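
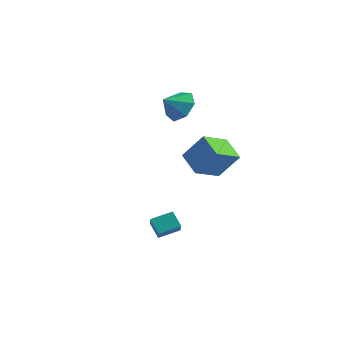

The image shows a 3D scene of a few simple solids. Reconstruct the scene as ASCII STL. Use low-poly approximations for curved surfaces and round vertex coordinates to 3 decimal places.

solid 
facet normal 0.262 0.784 -0.562
outer loop
vertex -0.338 -1.004 3.0
vertex -1.166 -0.511 3.301
vertex -0.249 -0.516 3.722
endloop
endfacet
facet normal 0.597 -0.697 0.398
outer loop
vertex -0.338 -1.004 3.0
vertex -0.249 -0.516 3.722
vertex -1.474 -1.429 3.959
endloop
endfacet
facet normal 0.262 0.785 -0.561
outer loop
vertex -0.249 -0.516 3.722
vertex -1.166 -0.511 3.301
vertex -0.85 -0.025 4.128
endloop
endfacet
facet normal 0.375 -0.273 0.886
outer loop
vertex -0.249 -0.516 3.722
vertex -0.85 -0.025 4.128
vertex -1.474 -1.429 3.959
endloop
endfacet
facet normal 0.263 0.785 -0.562
outer loop
vertex -0.85 -0.025 4.128
vertex -1.166 -0.511 3.301
vertex -1.69 0.101 3.911
endloop
endfacet
facet normal -0.251 -0.005 0.968
outer loop
vertex -0.85 -0.025 4.128
vertex -1.69 0.101 3.911
vertex -1.474 -1.429 3.959
endloop
endfacet
facet normal 0.261 0.784 -0.562
outer loop
vertex -1.69 0.101 3.911
vertex -1.166 -0.511 3.301
vertex -2.136 -0.235 3.235
endloop
endfacet
facet normal -0.808 -0.096 0.581
outer loop
vertex -1.69 0.101 3.911
vertex -2.136 -0.235 3.235
vertex -1.474 -1.429 3.959
endloop
endfacet
facet normal 0.262 0.785 -0.562
outer loop
vertex -2.136 -0.235 3.235
vertex -1.166 -0.511 3.301
vertex -1.852 -0.778 2.609
endloop
endfacet
facet normal -0.878 -0.478 0.016
outer loop
vertex -2.136 -0.235 3.235
vertex -1.852 -0.778 2.609
vertex -1.474 -1.429 3.959
endloop
endfacet
facet normal 0.262 0.784 -0.563
outer loop
vertex -1.852 -0.778 2.609
vertex -1.166 -0.511 3.301
vertex -1.052 -1.121 2.504
endloop
endfacet
facet normal -0.409 -0.862 -0.301
outer loop
vertex -1.852 -0.778 2.609
vertex -1.052 -1.121 2.504
vertex -1.474 -1.429 3.959
endloop
endfacet
facet normal 0.262 0.784 -0.563
outer loop
vertex -1.052 -1.121 2.504
vertex -1.166 -0.511 3.301
vertex -0.338 -1.004 3.0
endloop
endfacet
facet normal 0.248 -0.960 -0.131
outer loop
vertex -1.052 -1.121 2.504
vertex -0.338 -1.004 3.0
vertex -1.474 -1.429 3.959
endloop
endfacet
facet normal -0.536 -0.271 -0.800
outer loop
vertex 1.089 -2.028 -0.045
vertex -0.137 -1.558 0.617
vertex 1.31 -0.53 -0.7
endloop
endfacet
facet normal 0.834 -0.320 -0.450
outer loop
vertex 2.237 -0.062 0.683
vertex 1.089 -2.028 -0.045
vertex 1.31 -0.53 -0.7
endloop
endfacet
facet normal -0.535 -0.271 -0.800
outer loop
vertex 1.31 -0.53 -0.7
vertex -0.137 -1.558 0.617
vertex 0.084 -0.06 -0.039
endloop
endfacet
facet normal 0.134 0.908 -0.397
outer loop
vertex 0.084 -0.06 -0.039
vertex 2.237 -0.062 0.683
vertex 1.31 -0.53 -0.7
endloop
endfacet
facet normal -0.134 -0.908 0.397
outer loop
vertex 1.089 -2.028 -0.045
vertex 0.79 -1.09 2.0
vertex -0.137 -1.558 0.617
endloop
endfacet
facet normal 0.834 -0.320 -0.450
outer loop
vertex 2.016 -1.56 1.339
vertex 1.089 -2.028 -0.045
vertex 2.237 -0.062 0.683
endloop
endfacet
facet normal -0.134 -0.908 0.397
outer loop
vertex 2.016 -1.56 1.339
vertex 0.79 -1.09 2.0
vertex 1.089 -2.028 -0.045
endloop
endfacet
facet normal -0.833 0.320 0.450
outer loop
vertex -0.137 -1.558 0.617
vertex 0.79 -1.09 2.0
vertex 0.084 -0.06 -0.039
endloop
endfacet
facet normal 0.134 0.908 -0.397
outer loop
vertex 1.011 0.408 1.345
vertex 2.237 -0.062 0.683
vertex 0.084 -0.06 -0.039
endloop
endfacet
facet normal -0.834 0.320 0.450
outer loop
vertex 0.084 -0.06 -0.039
vertex 0.79 -1.09 2.0
vertex 1.011 0.408 1.345
endloop
endfacet
facet normal 0.536 0.271 0.800
outer loop
vertex 1.011 0.408 1.345
vertex 2.016 -1.56 1.339
vertex 2.237 -0.062 0.683
endloop
endfacet
facet normal 0.535 0.271 0.800
outer loop
vertex 0.79 -1.09 2.0
vertex 2.016 -1.56 1.339
vertex 1.011 0.408 1.345
endloop
endfacet
facet normal -0.516 -0.797 -0.313
outer loop
vertex 1.261 -4.847 -3.014
vertex 0.626 -4.714 -2.306
vertex 0.461 -3.983 -3.894
endloop
endfacet
facet normal 0.661 -0.138 -0.737
outer loop
vertex 1.054 -3.066 -3.534
vertex 1.261 -4.847 -3.014
vertex 0.461 -3.983 -3.894
endloop
endfacet
facet normal -0.515 -0.798 -0.314
outer loop
vertex 0.461 -3.983 -3.894
vertex 0.626 -4.714 -2.306
vertex -0.174 -3.851 -3.187
endloop
endfacet
facet normal -0.545 0.587 -0.599
outer loop
vertex -0.174 -3.851 -3.187
vertex 1.054 -3.066 -3.534
vertex 0.461 -3.983 -3.894
endloop
endfacet
facet normal 0.545 -0.587 0.599
outer loop
vertex 1.261 -4.847 -3.014
vertex 1.219 -3.797 -1.946
vertex 0.626 -4.714 -2.306
endloop
endfacet
facet normal 0.662 -0.138 -0.737
outer loop
vertex 1.854 -3.929 -2.653
vertex 1.261 -4.847 -3.014
vertex 1.054 -3.066 -3.534
endloop
endfacet
facet normal 0.545 -0.587 0.599
outer loop
vertex 1.854 -3.929 -2.653
vertex 1.219 -3.797 -1.946
vertex 1.261 -4.847 -3.014
endloop
endfacet
facet normal -0.662 0.139 0.737
outer loop
vertex 0.626 -4.714 -2.306
vertex 1.219 -3.797 -1.946
vertex -0.174 -3.851 -3.187
endloop
endfacet
facet normal -0.545 0.587 -0.599
outer loop
vertex 0.419 -2.933 -2.826
vertex 1.054 -3.066 -3.534
vertex -0.174 -3.851 -3.187
endloop
endfacet
facet normal -0.662 0.138 0.737
outer loop
vertex -0.174 -3.851 -3.187
vertex 1.219 -3.797 -1.946
vertex 0.419 -2.933 -2.826
endloop
endfacet
facet normal 0.516 0.798 0.313
outer loop
vertex 0.419 -2.933 -2.826
vertex 1.854 -3.929 -2.653
vertex 1.054 -3.066 -3.534
endloop
endfacet
facet normal 0.515 0.797 0.314
outer loop
vertex 1.219 -3.797 -1.946
vertex 1.854 -3.929 -2.653
vertex 0.419 -2.933 -2.826
endloop
endfacet

endsolid


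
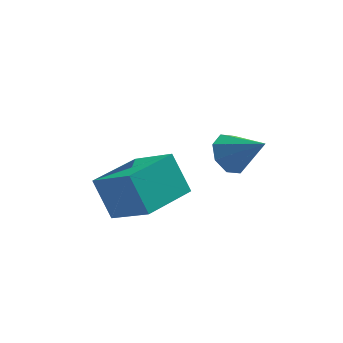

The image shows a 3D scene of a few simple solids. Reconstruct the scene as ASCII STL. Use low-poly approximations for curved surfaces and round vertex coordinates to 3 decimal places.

solid 
facet normal -0.661 0.431 -0.614
outer loop
vertex -0.411 -0.428 -0.337
vertex -0.906 -0.515 0.135
vertex -0.45 -0.018 -0.007
endloop
endfacet
facet normal 0.960 0.225 -0.167
outer loop
vertex -0.411 -0.428 -0.337
vertex -0.45 -0.018 -0.007
vertex -0.034 -1.085 0.945
endloop
endfacet
facet normal -0.661 0.431 -0.614
outer loop
vertex -0.45 -0.018 -0.007
vertex -0.906 -0.515 0.135
vertex -0.756 0.101 0.406
endloop
endfacet
facet normal 0.716 0.599 0.358
outer loop
vertex -0.45 -0.018 -0.007
vertex -0.756 0.101 0.406
vertex -0.034 -1.085 0.945
endloop
endfacet
facet normal -0.662 0.431 -0.613
outer loop
vertex -0.756 0.101 0.406
vertex -0.906 -0.515 0.135
vertex -1.15 -0.141 0.661
endloop
endfacet
facet normal 0.222 0.512 0.830
outer loop
vertex -0.756 0.101 0.406
vertex -1.15 -0.141 0.661
vertex -0.034 -1.085 0.945
endloop
endfacet
facet normal -0.660 0.433 -0.614
outer loop
vertex -1.15 -0.141 0.661
vertex -0.906 -0.515 0.135
vertex -1.402 -0.602 0.607
endloop
endfacet
facet normal -0.235 0.015 0.972
outer loop
vertex -1.15 -0.141 0.661
vertex -1.402 -0.602 0.607
vertex -0.034 -1.085 0.945
endloop
endfacet
facet normal -0.660 0.432 -0.614
outer loop
vertex -1.402 -0.602 0.607
vertex -0.906 -0.515 0.135
vertex -1.363 -1.012 0.277
endloop
endfacet
facet normal -0.385 -0.601 0.701
outer loop
vertex -1.402 -0.602 0.607
vertex -1.363 -1.012 0.277
vertex -0.034 -1.085 0.945
endloop
endfacet
facet normal -0.661 0.432 -0.614
outer loop
vertex -1.363 -1.012 0.277
vertex -0.906 -0.515 0.135
vertex -1.057 -1.131 -0.136
endloop
endfacet
facet normal -0.142 -0.974 0.176
outer loop
vertex -1.363 -1.012 0.277
vertex -1.057 -1.131 -0.136
vertex -0.034 -1.085 0.945
endloop
endfacet
facet normal -0.661 0.432 -0.614
outer loop
vertex -1.057 -1.131 -0.136
vertex -0.906 -0.515 0.135
vertex -0.662 -0.889 -0.391
endloop
endfacet
facet normal 0.353 -0.888 -0.296
outer loop
vertex -1.057 -1.131 -0.136
vertex -0.662 -0.889 -0.391
vertex -0.034 -1.085 0.945
endloop
endfacet
facet normal -0.661 0.432 -0.614
outer loop
vertex -0.662 -0.889 -0.391
vertex -0.906 -0.515 0.135
vertex -0.411 -0.428 -0.337
endloop
endfacet
facet normal 0.810 -0.390 -0.438
outer loop
vertex -0.662 -0.889 -0.391
vertex -0.411 -0.428 -0.337
vertex -0.034 -1.085 0.945
endloop
endfacet
facet normal -0.358 0.406 0.841
outer loop
vertex -3.64 -0.619 -0.591
vertex -2.421 0.66 -0.69
vertex -4.636 0.265 -1.441
endloop
endfacet
facet normal -0.689 -0.722 0.056
outer loop
vertex -4.139 -0.3 -2.61
vertex -3.64 -0.619 -0.591
vertex -4.636 0.265 -1.441
endloop
endfacet
facet normal -0.358 0.406 0.841
outer loop
vertex -4.636 0.265 -1.441
vertex -2.421 0.66 -0.69
vertex -3.417 1.544 -1.54
endloop
endfacet
facet normal -0.630 0.559 -0.538
outer loop
vertex -3.417 1.544 -1.54
vertex -4.139 -0.3 -2.61
vertex -4.636 0.265 -1.441
endloop
endfacet
facet normal 0.630 -0.559 0.538
outer loop
vertex -3.64 -0.619 -0.591
vertex -1.924 0.095 -1.859
vertex -2.421 0.66 -0.69
endloop
endfacet
facet normal -0.689 -0.722 0.056
outer loop
vertex -3.143 -1.184 -1.76
vertex -3.64 -0.619 -0.591
vertex -4.139 -0.3 -2.61
endloop
endfacet
facet normal 0.630 -0.559 0.538
outer loop
vertex -3.143 -1.184 -1.76
vertex -1.924 0.095 -1.859
vertex -3.64 -0.619 -0.591
endloop
endfacet
facet normal 0.689 0.722 -0.056
outer loop
vertex -2.421 0.66 -0.69
vertex -1.924 0.095 -1.859
vertex -3.417 1.544 -1.54
endloop
endfacet
facet normal -0.630 0.559 -0.538
outer loop
vertex -2.92 0.979 -2.709
vertex -4.139 -0.3 -2.61
vertex -3.417 1.544 -1.54
endloop
endfacet
facet normal 0.689 0.722 -0.056
outer loop
vertex -3.417 1.544 -1.54
vertex -1.924 0.095 -1.859
vertex -2.92 0.979 -2.709
endloop
endfacet
facet normal 0.358 -0.406 -0.841
outer loop
vertex -2.92 0.979 -2.709
vertex -3.143 -1.184 -1.76
vertex -4.139 -0.3 -2.61
endloop
endfacet
facet normal 0.358 -0.406 -0.841
outer loop
vertex -1.924 0.095 -1.859
vertex -3.143 -1.184 -1.76
vertex -2.92 0.979 -2.709
endloop
endfacet

endsolid


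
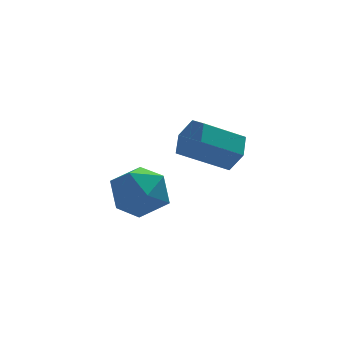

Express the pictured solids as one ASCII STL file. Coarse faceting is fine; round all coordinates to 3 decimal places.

solid 
facet normal -0.837 -0.033 0.546
outer loop
vertex -2.369 3.35 -2.304
vertex -2.45 2.128 -2.502
vertex -1.826 2.557 -1.519
endloop
endfacet
facet normal -0.406 0.487 0.773
outer loop
vertex -2.369 3.35 -2.304
vertex -1.826 2.557 -1.519
vertex -1.236 3.593 -1.862
endloop
endfacet
facet normal -0.288 0.930 0.226
outer loop
vertex -2.369 3.35 -2.304
vertex -1.236 3.593 -1.862
vertex -1.494 3.804 -3.057
endloop
endfacet
facet normal -0.646 0.684 -0.338
outer loop
vertex -2.369 3.35 -2.304
vertex -1.494 3.804 -3.057
vertex -2.245 2.899 -3.453
endloop
endfacet
facet normal -0.986 0.088 -0.141
outer loop
vertex -2.369 3.35 -2.304
vertex -2.245 2.899 -3.453
vertex -2.45 2.128 -2.502
endloop
endfacet
facet normal 0.217 0.193 0.957
outer loop
vertex -1.236 3.593 -1.862
vertex -1.826 2.557 -1.519
vertex -0.615 2.521 -1.787
endloop
endfacet
facet normal -0.480 -0.650 0.589
outer loop
vertex -1.826 2.557 -1.519
vertex -2.45 2.128 -2.502
vertex -1.366 1.616 -2.183
endloop
endfacet
facet normal -0.721 -0.454 -0.524
outer loop
vertex -2.45 2.128 -2.502
vertex -2.245 2.899 -3.453
vertex -1.624 1.827 -3.378
endloop
endfacet
facet normal -0.171 0.511 -0.842
outer loop
vertex -2.245 2.899 -3.453
vertex -1.494 3.804 -3.057
vertex -1.034 2.863 -3.721
endloop
endfacet
facet normal 0.408 0.910 0.072
outer loop
vertex -1.494 3.804 -3.057
vertex -1.236 3.593 -1.862
vertex -0.41 3.292 -2.738
endloop
endfacet
facet normal 0.646 -0.684 0.338
outer loop
vertex -0.491 2.07 -2.936
vertex -0.615 2.521 -1.787
vertex -1.366 1.616 -2.183
endloop
endfacet
facet normal 0.288 -0.930 -0.226
outer loop
vertex -0.491 2.07 -2.936
vertex -1.366 1.616 -2.183
vertex -1.624 1.827 -3.378
endloop
endfacet
facet normal 0.406 -0.487 -0.773
outer loop
vertex -0.491 2.07 -2.936
vertex -1.624 1.827 -3.378
vertex -1.034 2.863 -3.721
endloop
endfacet
facet normal 0.837 0.033 -0.546
outer loop
vertex -0.491 2.07 -2.936
vertex -1.034 2.863 -3.721
vertex -0.41 3.292 -2.738
endloop
endfacet
facet normal 0.986 -0.088 0.141
outer loop
vertex -0.491 2.07 -2.936
vertex -0.41 3.292 -2.738
vertex -0.615 2.521 -1.787
endloop
endfacet
facet normal 0.171 -0.511 0.842
outer loop
vertex -1.366 1.616 -2.183
vertex -0.615 2.521 -1.787
vertex -1.826 2.557 -1.519
endloop
endfacet
facet normal -0.408 -0.910 -0.072
outer loop
vertex -1.624 1.827 -3.378
vertex -1.366 1.616 -2.183
vertex -2.45 2.128 -2.502
endloop
endfacet
facet normal -0.217 -0.193 -0.957
outer loop
vertex -1.034 2.863 -3.721
vertex -1.624 1.827 -3.378
vertex -2.245 2.899 -3.453
endloop
endfacet
facet normal 0.480 0.650 -0.589
outer loop
vertex -0.41 3.292 -2.738
vertex -1.034 2.863 -3.721
vertex -1.494 3.804 -3.057
endloop
endfacet
facet normal 0.721 0.454 0.524
outer loop
vertex -0.615 2.521 -1.787
vertex -0.41 3.292 -2.738
vertex -1.236 3.593 -1.862
endloop
endfacet
facet normal 0.859 0.062 -0.509
outer loop
vertex 1.714 0.111 1.178
vertex 1.268 0.244 0.442
vertex 1.51 0.921 0.933
endloop
endfacet
facet normal 0.456 0.361 0.814
outer loop
vertex 1.714 0.111 1.178
vertex 1.51 0.921 0.933
vertex 0.237 0.003 2.053
endloop
endfacet
facet normal 0.455 0.361 0.814
outer loop
vertex 0.237 0.003 2.053
vertex 1.51 0.921 0.933
vertex 0.033 0.812 1.808
endloop
endfacet
facet normal -0.859 -0.063 0.509
outer loop
vertex 0.237 0.003 2.053
vertex 0.033 0.812 1.808
vertex -0.208 0.136 1.318
endloop
endfacet
facet normal 0.858 0.063 -0.509
outer loop
vertex 1.51 0.921 0.933
vertex 1.268 0.244 0.442
vertex 1.064 1.054 0.198
endloop
endfacet
facet normal 0.024 0.986 0.164
outer loop
vertex 1.51 0.921 0.933
vertex 1.064 1.054 0.198
vertex 0.033 0.812 1.808
endloop
endfacet
facet normal 0.024 0.986 0.164
outer loop
vertex 0.033 0.812 1.808
vertex 1.064 1.054 0.198
vertex -0.413 0.945 1.073
endloop
endfacet
facet normal -0.858 -0.063 0.509
outer loop
vertex 0.033 0.812 1.808
vertex -0.413 0.945 1.073
vertex -0.208 0.136 1.318
endloop
endfacet
facet normal 0.859 0.063 -0.509
outer loop
vertex 1.064 1.054 0.198
vertex 1.268 0.244 0.442
vertex 0.823 0.377 -0.293
endloop
endfacet
facet normal -0.431 0.625 -0.650
outer loop
vertex 1.064 1.054 0.198
vertex 0.823 0.377 -0.293
vertex -0.413 0.945 1.073
endloop
endfacet
facet normal -0.431 0.626 -0.650
outer loop
vertex -0.413 0.945 1.073
vertex 0.823 0.377 -0.293
vertex -0.654 0.269 0.582
endloop
endfacet
facet normal -0.859 -0.063 0.509
outer loop
vertex -0.413 0.945 1.073
vertex -0.654 0.269 0.582
vertex -0.208 0.136 1.318
endloop
endfacet
facet normal 0.859 0.063 -0.509
outer loop
vertex 0.823 0.377 -0.293
vertex 1.268 0.244 0.442
vertex 1.027 -0.432 -0.048
endloop
endfacet
facet normal -0.456 -0.361 -0.814
outer loop
vertex 0.823 0.377 -0.293
vertex 1.027 -0.432 -0.048
vertex -0.654 0.269 0.582
endloop
endfacet
facet normal -0.455 -0.361 -0.814
outer loop
vertex -0.654 0.269 0.582
vertex 1.027 -0.432 -0.048
vertex -0.45 -0.541 0.827
endloop
endfacet
facet normal -0.859 -0.062 0.509
outer loop
vertex -0.654 0.269 0.582
vertex -0.45 -0.541 0.827
vertex -0.208 0.136 1.318
endloop
endfacet
facet normal 0.858 0.063 -0.509
outer loop
vertex 1.027 -0.432 -0.048
vertex 1.268 0.244 0.442
vertex 1.473 -0.565 0.687
endloop
endfacet
facet normal -0.024 -0.986 -0.164
outer loop
vertex 1.027 -0.432 -0.048
vertex 1.473 -0.565 0.687
vertex -0.45 -0.541 0.827
endloop
endfacet
facet normal -0.024 -0.986 -0.164
outer loop
vertex -0.45 -0.541 0.827
vertex 1.473 -0.565 0.687
vertex -0.004 -0.674 1.562
endloop
endfacet
facet normal -0.858 -0.063 0.509
outer loop
vertex -0.45 -0.541 0.827
vertex -0.004 -0.674 1.562
vertex -0.208 0.136 1.318
endloop
endfacet
facet normal 0.859 0.063 -0.509
outer loop
vertex 1.473 -0.565 0.687
vertex 1.268 0.244 0.442
vertex 1.714 0.111 1.178
endloop
endfacet
facet normal 0.431 -0.626 0.650
outer loop
vertex 1.473 -0.565 0.687
vertex 1.714 0.111 1.178
vertex -0.004 -0.674 1.562
endloop
endfacet
facet normal 0.431 -0.625 0.651
outer loop
vertex -0.004 -0.674 1.562
vertex 1.714 0.111 1.178
vertex 0.237 0.003 2.053
endloop
endfacet
facet normal -0.859 -0.063 0.509
outer loop
vertex -0.004 -0.674 1.562
vertex 0.237 0.003 2.053
vertex -0.208 0.136 1.318
endloop
endfacet

endsolid


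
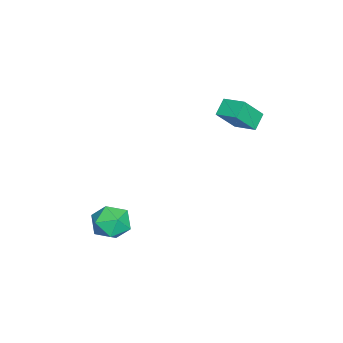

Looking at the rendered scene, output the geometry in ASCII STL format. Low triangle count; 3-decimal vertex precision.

solid 
facet normal -0.465 0.461 -0.756
outer loop
vertex -2.621 2.715 1.854
vertex -2.014 3.874 2.188
vertex -1.797 2.472 1.199
endloop
endfacet
facet normal -0.450 -0.858 -0.248
outer loop
vertex -0.966 1.646 2.552
vertex -2.621 2.715 1.854
vertex -1.797 2.472 1.199
endloop
endfacet
facet normal -0.465 0.461 -0.756
outer loop
vertex -1.797 2.472 1.199
vertex -2.014 3.874 2.188
vertex -1.19 3.631 1.533
endloop
endfacet
facet normal 0.763 -0.225 -0.606
outer loop
vertex -1.19 3.631 1.533
vertex -0.966 1.646 2.552
vertex -1.797 2.472 1.199
endloop
endfacet
facet normal -0.763 0.225 0.606
outer loop
vertex -2.621 2.715 1.854
vertex -1.183 3.048 3.541
vertex -2.014 3.874 2.188
endloop
endfacet
facet normal -0.450 -0.858 -0.248
outer loop
vertex -1.79 1.889 3.207
vertex -2.621 2.715 1.854
vertex -0.966 1.646 2.552
endloop
endfacet
facet normal -0.763 0.225 0.606
outer loop
vertex -1.79 1.889 3.207
vertex -1.183 3.048 3.541
vertex -2.621 2.715 1.854
endloop
endfacet
facet normal 0.450 0.858 0.248
outer loop
vertex -2.014 3.874 2.188
vertex -1.183 3.048 3.541
vertex -1.19 3.631 1.533
endloop
endfacet
facet normal 0.763 -0.225 -0.606
outer loop
vertex -0.359 2.805 2.886
vertex -0.966 1.646 2.552
vertex -1.19 3.631 1.533
endloop
endfacet
facet normal 0.450 0.858 0.248
outer loop
vertex -1.19 3.631 1.533
vertex -1.183 3.048 3.541
vertex -0.359 2.805 2.886
endloop
endfacet
facet normal 0.465 -0.461 0.756
outer loop
vertex -0.359 2.805 2.886
vertex -1.79 1.889 3.207
vertex -0.966 1.646 2.552
endloop
endfacet
facet normal 0.465 -0.461 0.756
outer loop
vertex -1.183 3.048 3.541
vertex -1.79 1.889 3.207
vertex -0.359 2.805 2.886
endloop
endfacet
facet normal -0.647 0.078 0.759
outer loop
vertex 2.043 -2.206 -3.136
vertex 1.517 -3.176 -3.484
vertex 2.394 -3.231 -2.731
endloop
endfacet
facet normal -0.015 0.363 0.932
outer loop
vertex 2.043 -2.206 -3.136
vertex 2.394 -3.231 -2.731
vertex 3.173 -2.43 -3.03
endloop
endfacet
facet normal 0.131 0.878 0.460
outer loop
vertex 2.043 -2.206 -3.136
vertex 3.173 -2.43 -3.03
vertex 2.778 -1.88 -3.968
endloop
endfacet
facet normal -0.410 0.912 -0.005
outer loop
vertex 2.043 -2.206 -3.136
vertex 2.778 -1.88 -3.968
vertex 1.755 -2.341 -4.248
endloop
endfacet
facet normal -0.890 0.418 0.180
outer loop
vertex 2.043 -2.206 -3.136
vertex 1.755 -2.341 -4.248
vertex 1.517 -3.176 -3.484
endloop
endfacet
facet normal 0.481 -0.145 0.865
outer loop
vertex 3.173 -2.43 -3.03
vertex 2.394 -3.231 -2.731
vertex 3.345 -3.539 -3.312
endloop
endfacet
facet normal -0.540 -0.605 0.585
outer loop
vertex 2.394 -3.231 -2.731
vertex 1.517 -3.176 -3.484
vertex 2.322 -4.0 -3.592
endloop
endfacet
facet normal -0.934 -0.055 -0.352
outer loop
vertex 1.517 -3.176 -3.484
vertex 1.755 -2.341 -4.248
vertex 1.927 -3.45 -4.53
endloop
endfacet
facet normal -0.157 0.743 -0.651
outer loop
vertex 1.755 -2.341 -4.248
vertex 2.778 -1.88 -3.968
vertex 2.706 -2.649 -4.829
endloop
endfacet
facet normal 0.718 0.688 0.101
outer loop
vertex 2.778 -1.88 -3.968
vertex 3.173 -2.43 -3.03
vertex 3.583 -2.704 -4.076
endloop
endfacet
facet normal 0.410 -0.912 0.005
outer loop
vertex 3.057 -3.674 -4.424
vertex 3.345 -3.539 -3.312
vertex 2.322 -4.0 -3.592
endloop
endfacet
facet normal -0.131 -0.878 -0.460
outer loop
vertex 3.057 -3.674 -4.424
vertex 2.322 -4.0 -3.592
vertex 1.927 -3.45 -4.53
endloop
endfacet
facet normal 0.015 -0.363 -0.932
outer loop
vertex 3.057 -3.674 -4.424
vertex 1.927 -3.45 -4.53
vertex 2.706 -2.649 -4.829
endloop
endfacet
facet normal 0.647 -0.078 -0.759
outer loop
vertex 3.057 -3.674 -4.424
vertex 2.706 -2.649 -4.829
vertex 3.583 -2.704 -4.076
endloop
endfacet
facet normal 0.890 -0.418 -0.180
outer loop
vertex 3.057 -3.674 -4.424
vertex 3.583 -2.704 -4.076
vertex 3.345 -3.539 -3.312
endloop
endfacet
facet normal 0.157 -0.743 0.651
outer loop
vertex 2.322 -4.0 -3.592
vertex 3.345 -3.539 -3.312
vertex 2.394 -3.231 -2.731
endloop
endfacet
facet normal -0.718 -0.688 -0.101
outer loop
vertex 1.927 -3.45 -4.53
vertex 2.322 -4.0 -3.592
vertex 1.517 -3.176 -3.484
endloop
endfacet
facet normal -0.481 0.145 -0.865
outer loop
vertex 2.706 -2.649 -4.829
vertex 1.927 -3.45 -4.53
vertex 1.755 -2.341 -4.248
endloop
endfacet
facet normal 0.540 0.605 -0.585
outer loop
vertex 3.583 -2.704 -4.076
vertex 2.706 -2.649 -4.829
vertex 2.778 -1.88 -3.968
endloop
endfacet
facet normal 0.934 0.055 0.352
outer loop
vertex 3.345 -3.539 -3.312
vertex 3.583 -2.704 -4.076
vertex 3.173 -2.43 -3.03
endloop
endfacet

endsolid


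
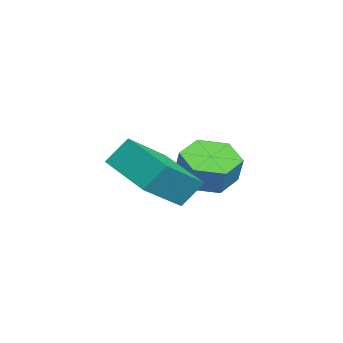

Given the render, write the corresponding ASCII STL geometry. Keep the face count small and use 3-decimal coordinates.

solid 
facet normal -0.412 -0.123 -0.903
outer loop
vertex -2.085 0.512 0.522
vertex -2.84 1.094 0.787
vertex -2.035 1.488 0.366
endloop
endfacet
facet normal 0.910 -0.110 -0.400
outer loop
vertex -2.085 0.512 0.522
vertex -2.035 1.488 0.366
vertex -1.645 0.643 1.488
endloop
endfacet
facet normal 0.910 -0.110 -0.399
outer loop
vertex -1.645 0.643 1.488
vertex -2.035 1.488 0.366
vertex -1.595 1.62 1.333
endloop
endfacet
facet normal 0.411 0.122 0.903
outer loop
vertex -1.645 0.643 1.488
vertex -1.595 1.62 1.333
vertex -2.4 1.226 1.753
endloop
endfacet
facet normal -0.412 -0.123 -0.903
outer loop
vertex -2.035 1.488 0.366
vertex -2.84 1.094 0.787
vertex -2.79 2.071 0.631
endloop
endfacet
facet normal 0.499 0.799 -0.336
outer loop
vertex -2.035 1.488 0.366
vertex -2.79 2.071 0.631
vertex -1.595 1.62 1.333
endloop
endfacet
facet normal 0.499 0.799 -0.335
outer loop
vertex -1.595 1.62 1.333
vertex -2.79 2.071 0.631
vertex -2.35 2.202 1.598
endloop
endfacet
facet normal 0.411 0.122 0.903
outer loop
vertex -1.595 1.62 1.333
vertex -2.35 2.202 1.598
vertex -2.4 1.226 1.753
endloop
endfacet
facet normal -0.412 -0.123 -0.903
outer loop
vertex -2.79 2.071 0.631
vertex -2.84 1.094 0.787
vertex -3.595 1.677 1.052
endloop
endfacet
facet normal -0.411 0.909 0.064
outer loop
vertex -2.79 2.071 0.631
vertex -3.595 1.677 1.052
vertex -2.35 2.202 1.598
endloop
endfacet
facet normal -0.412 0.909 0.064
outer loop
vertex -2.35 2.202 1.598
vertex -3.595 1.677 1.052
vertex -3.155 1.808 2.018
endloop
endfacet
facet normal 0.411 0.122 0.903
outer loop
vertex -2.35 2.202 1.598
vertex -3.155 1.808 2.018
vertex -2.4 1.226 1.753
endloop
endfacet
facet normal -0.411 -0.122 -0.903
outer loop
vertex -3.595 1.677 1.052
vertex -2.84 1.094 0.787
vertex -3.645 0.7 1.207
endloop
endfacet
facet normal -0.910 0.110 0.400
outer loop
vertex -3.595 1.677 1.052
vertex -3.645 0.7 1.207
vertex -3.155 1.808 2.018
endloop
endfacet
facet normal -0.910 0.110 0.399
outer loop
vertex -3.155 1.808 2.018
vertex -3.645 0.7 1.207
vertex -3.205 0.832 2.174
endloop
endfacet
facet normal 0.412 0.123 0.903
outer loop
vertex -3.155 1.808 2.018
vertex -3.205 0.832 2.174
vertex -2.4 1.226 1.753
endloop
endfacet
facet normal -0.411 -0.122 -0.903
outer loop
vertex -3.645 0.7 1.207
vertex -2.84 1.094 0.787
vertex -2.89 0.118 0.942
endloop
endfacet
facet normal -0.498 -0.799 0.336
outer loop
vertex -3.645 0.7 1.207
vertex -2.89 0.118 0.942
vertex -3.205 0.832 2.174
endloop
endfacet
facet normal -0.499 -0.799 0.335
outer loop
vertex -3.205 0.832 2.174
vertex -2.89 0.118 0.942
vertex -2.45 0.249 1.909
endloop
endfacet
facet normal 0.412 0.123 0.903
outer loop
vertex -3.205 0.832 2.174
vertex -2.45 0.249 1.909
vertex -2.4 1.226 1.753
endloop
endfacet
facet normal -0.411 -0.122 -0.903
outer loop
vertex -2.89 0.118 0.942
vertex -2.84 1.094 0.787
vertex -2.085 0.512 0.522
endloop
endfacet
facet normal 0.412 -0.909 -0.064
outer loop
vertex -2.89 0.118 0.942
vertex -2.085 0.512 0.522
vertex -2.45 0.249 1.909
endloop
endfacet
facet normal 0.411 -0.909 -0.064
outer loop
vertex -2.45 0.249 1.909
vertex -2.085 0.512 0.522
vertex -1.645 0.643 1.488
endloop
endfacet
facet normal 0.412 0.123 0.903
outer loop
vertex -2.45 0.249 1.909
vertex -1.645 0.643 1.488
vertex -2.4 1.226 1.753
endloop
endfacet
facet normal -0.592 0.566 -0.574
outer loop
vertex -1.578 -0.175 2.12
vertex -0.038 0.897 1.588
vertex -1.4 -0.851 1.27
endloop
endfacet
facet normal -0.790 -0.550 0.272
outer loop
vertex -0.222 -1.977 2.412
vertex -1.578 -0.175 2.12
vertex -1.4 -0.851 1.27
endloop
endfacet
facet normal -0.592 0.566 -0.574
outer loop
vertex -1.4 -0.851 1.27
vertex -0.038 0.897 1.588
vertex 0.14 0.221 0.739
endloop
endfacet
facet normal 0.161 -0.614 -0.772
outer loop
vertex 0.14 0.221 0.739
vertex -0.222 -1.977 2.412
vertex -1.4 -0.851 1.27
endloop
endfacet
facet normal -0.161 0.615 0.772
outer loop
vertex -1.578 -0.175 2.12
vertex 1.14 -0.229 2.73
vertex -0.038 0.897 1.588
endloop
endfacet
facet normal -0.790 -0.550 0.272
outer loop
vertex -0.4 -1.301 3.261
vertex -1.578 -0.175 2.12
vertex -0.222 -1.977 2.412
endloop
endfacet
facet normal -0.161 0.614 0.773
outer loop
vertex -0.4 -1.301 3.261
vertex 1.14 -0.229 2.73
vertex -1.578 -0.175 2.12
endloop
endfacet
facet normal 0.790 0.550 -0.272
outer loop
vertex -0.038 0.897 1.588
vertex 1.14 -0.229 2.73
vertex 0.14 0.221 0.739
endloop
endfacet
facet normal 0.161 -0.614 -0.772
outer loop
vertex 1.318 -0.905 1.88
vertex -0.222 -1.977 2.412
vertex 0.14 0.221 0.739
endloop
endfacet
facet normal 0.789 0.550 -0.272
outer loop
vertex 0.14 0.221 0.739
vertex 1.14 -0.229 2.73
vertex 1.318 -0.905 1.88
endloop
endfacet
facet normal 0.592 -0.565 0.574
outer loop
vertex 1.318 -0.905 1.88
vertex -0.4 -1.301 3.261
vertex -0.222 -1.977 2.412
endloop
endfacet
facet normal 0.592 -0.566 0.574
outer loop
vertex 1.14 -0.229 2.73
vertex -0.4 -1.301 3.261
vertex 1.318 -0.905 1.88
endloop
endfacet

endsolid


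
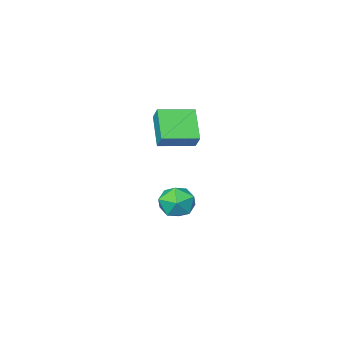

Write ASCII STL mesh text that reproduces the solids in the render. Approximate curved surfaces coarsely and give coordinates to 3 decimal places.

solid 
facet normal -0.687 0.718 -0.114
outer loop
vertex -2.032 -1.661 -3.933
vertex -2.727 -2.314 -3.86
vertex -2.399 -1.876 -3.076
endloop
endfacet
facet normal -0.099 0.974 0.202
outer loop
vertex -2.032 -1.661 -3.933
vertex -2.399 -1.876 -3.076
vertex -1.455 -1.759 -3.176
endloop
endfacet
facet normal 0.454 0.860 -0.235
outer loop
vertex -2.032 -1.661 -3.933
vertex -1.455 -1.759 -3.176
vertex -1.199 -2.125 -4.022
endloop
endfacet
facet normal 0.209 0.532 -0.820
outer loop
vertex -2.032 -1.661 -3.933
vertex -1.199 -2.125 -4.022
vertex -1.986 -2.468 -4.445
endloop
endfacet
facet normal -0.496 0.445 -0.746
outer loop
vertex -2.032 -1.661 -3.933
vertex -1.986 -2.468 -4.445
vertex -2.727 -2.314 -3.86
endloop
endfacet
facet normal 0.010 0.601 0.799
outer loop
vertex -1.455 -1.759 -3.176
vertex -2.399 -1.876 -3.076
vertex -1.794 -2.472 -2.635
endloop
endfacet
facet normal -0.939 0.188 0.288
outer loop
vertex -2.399 -1.876 -3.076
vertex -2.727 -2.314 -3.86
vertex -2.581 -2.815 -3.058
endloop
endfacet
facet normal -0.631 -0.256 -0.732
outer loop
vertex -2.727 -2.314 -3.86
vertex -1.986 -2.468 -4.445
vertex -2.325 -3.181 -3.904
endloop
endfacet
facet normal 0.509 -0.115 -0.853
outer loop
vertex -1.986 -2.468 -4.445
vertex -1.199 -2.125 -4.022
vertex -1.381 -3.064 -4.004
endloop
endfacet
facet normal 0.905 0.415 0.094
outer loop
vertex -1.199 -2.125 -4.022
vertex -1.455 -1.759 -3.176
vertex -1.053 -2.626 -3.22
endloop
endfacet
facet normal -0.209 -0.532 0.820
outer loop
vertex -1.748 -3.279 -3.147
vertex -1.794 -2.472 -2.635
vertex -2.581 -2.815 -3.058
endloop
endfacet
facet normal -0.454 -0.860 0.235
outer loop
vertex -1.748 -3.279 -3.147
vertex -2.581 -2.815 -3.058
vertex -2.325 -3.181 -3.904
endloop
endfacet
facet normal 0.099 -0.974 -0.202
outer loop
vertex -1.748 -3.279 -3.147
vertex -2.325 -3.181 -3.904
vertex -1.381 -3.064 -4.004
endloop
endfacet
facet normal 0.687 -0.718 0.114
outer loop
vertex -1.748 -3.279 -3.147
vertex -1.381 -3.064 -4.004
vertex -1.053 -2.626 -3.22
endloop
endfacet
facet normal 0.496 -0.445 0.746
outer loop
vertex -1.748 -3.279 -3.147
vertex -1.053 -2.626 -3.22
vertex -1.794 -2.472 -2.635
endloop
endfacet
facet normal -0.509 0.115 0.853
outer loop
vertex -2.581 -2.815 -3.058
vertex -1.794 -2.472 -2.635
vertex -2.399 -1.876 -3.076
endloop
endfacet
facet normal -0.905 -0.415 -0.094
outer loop
vertex -2.325 -3.181 -3.904
vertex -2.581 -2.815 -3.058
vertex -2.727 -2.314 -3.86
endloop
endfacet
facet normal -0.010 -0.601 -0.799
outer loop
vertex -1.381 -3.064 -4.004
vertex -2.325 -3.181 -3.904
vertex -1.986 -2.468 -4.445
endloop
endfacet
facet normal 0.939 -0.188 -0.288
outer loop
vertex -1.053 -2.626 -3.22
vertex -1.381 -3.064 -4.004
vertex -1.199 -2.125 -4.022
endloop
endfacet
facet normal 0.631 0.256 0.732
outer loop
vertex -1.794 -2.472 -2.635
vertex -1.053 -2.626 -3.22
vertex -1.455 -1.759 -3.176
endloop
endfacet
facet normal -0.941 0.324 -0.096
outer loop
vertex -2.113 -1.336 2.49
vertex -1.575 -0.092 1.414
vertex -2.229 -1.877 1.807
endloop
endfacet
facet normal -0.311 -0.719 0.622
outer loop
vertex -0.685 -2.408 1.966
vertex -2.113 -1.336 2.49
vertex -2.229 -1.877 1.807
endloop
endfacet
facet normal -0.941 0.324 -0.097
outer loop
vertex -2.229 -1.877 1.807
vertex -1.575 -0.092 1.414
vertex -1.691 -0.634 0.731
endloop
endfacet
facet normal -0.132 -0.616 -0.777
outer loop
vertex -1.691 -0.634 0.731
vertex -0.685 -2.408 1.966
vertex -2.229 -1.877 1.807
endloop
endfacet
facet normal 0.132 0.615 0.777
outer loop
vertex -2.113 -1.336 2.49
vertex -0.031 -0.623 1.573
vertex -1.575 -0.092 1.414
endloop
endfacet
facet normal -0.311 -0.718 0.623
outer loop
vertex -0.569 -1.866 2.649
vertex -2.113 -1.336 2.49
vertex -0.685 -2.408 1.966
endloop
endfacet
facet normal 0.131 0.616 0.777
outer loop
vertex -0.569 -1.866 2.649
vertex -0.031 -0.623 1.573
vertex -2.113 -1.336 2.49
endloop
endfacet
facet normal 0.311 0.718 -0.623
outer loop
vertex -1.575 -0.092 1.414
vertex -0.031 -0.623 1.573
vertex -1.691 -0.634 0.731
endloop
endfacet
facet normal -0.131 -0.615 -0.777
outer loop
vertex -0.147 -1.164 0.89
vertex -0.685 -2.408 1.966
vertex -1.691 -0.634 0.731
endloop
endfacet
facet normal 0.311 0.719 -0.622
outer loop
vertex -1.691 -0.634 0.731
vertex -0.031 -0.623 1.573
vertex -0.147 -1.164 0.89
endloop
endfacet
facet normal 0.941 -0.323 0.097
outer loop
vertex -0.147 -1.164 0.89
vertex -0.569 -1.866 2.649
vertex -0.685 -2.408 1.966
endloop
endfacet
facet normal 0.941 -0.324 0.097
outer loop
vertex -0.031 -0.623 1.573
vertex -0.569 -1.866 2.649
vertex -0.147 -1.164 0.89
endloop
endfacet

endsolid


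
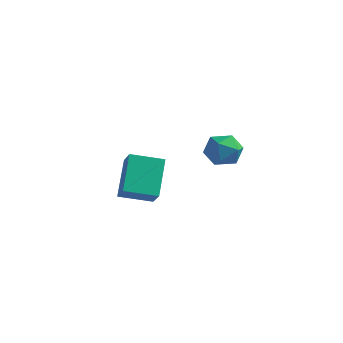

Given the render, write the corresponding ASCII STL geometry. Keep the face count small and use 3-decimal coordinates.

solid 
facet normal -0.092 0.987 -0.131
outer loop
vertex -2.976 3.011 -1.109
vertex -3.213 3.115 -0.156
vertex -2.267 3.166 -0.438
endloop
endfacet
facet normal 0.392 0.715 -0.579
outer loop
vertex -2.976 3.011 -1.109
vertex -2.267 3.166 -0.438
vertex -2.128 2.505 -1.16
endloop
endfacet
facet normal 0.070 0.216 -0.974
outer loop
vertex -2.976 3.011 -1.109
vertex -2.128 2.505 -1.16
vertex -2.988 2.046 -1.324
endloop
endfacet
facet normal -0.613 0.179 -0.770
outer loop
vertex -2.976 3.011 -1.109
vertex -2.988 2.046 -1.324
vertex -3.658 2.423 -0.703
endloop
endfacet
facet normal -0.713 0.655 -0.249
outer loop
vertex -2.976 3.011 -1.109
vertex -3.658 2.423 -0.703
vertex -3.213 3.115 -0.156
endloop
endfacet
facet normal 0.899 0.396 -0.189
outer loop
vertex -2.128 2.505 -1.16
vertex -2.267 3.166 -0.438
vertex -1.842 2.297 -0.237
endloop
endfacet
facet normal 0.114 0.837 0.535
outer loop
vertex -2.267 3.166 -0.438
vertex -3.213 3.115 -0.156
vertex -2.512 2.674 0.384
endloop
endfacet
facet normal -0.890 0.301 0.343
outer loop
vertex -3.213 3.115 -0.156
vertex -3.658 2.423 -0.703
vertex -3.372 2.215 0.22
endloop
endfacet
facet normal -0.727 -0.471 -0.499
outer loop
vertex -3.658 2.423 -0.703
vertex -2.988 2.046 -1.324
vertex -3.233 1.554 -0.502
endloop
endfacet
facet normal 0.378 -0.413 -0.828
outer loop
vertex -2.988 2.046 -1.324
vertex -2.128 2.505 -1.16
vertex -2.287 1.605 -0.784
endloop
endfacet
facet normal 0.613 -0.179 0.770
outer loop
vertex -2.524 1.709 0.169
vertex -1.842 2.297 -0.237
vertex -2.512 2.674 0.384
endloop
endfacet
facet normal -0.070 -0.216 0.974
outer loop
vertex -2.524 1.709 0.169
vertex -2.512 2.674 0.384
vertex -3.372 2.215 0.22
endloop
endfacet
facet normal -0.392 -0.715 0.579
outer loop
vertex -2.524 1.709 0.169
vertex -3.372 2.215 0.22
vertex -3.233 1.554 -0.502
endloop
endfacet
facet normal 0.092 -0.987 0.131
outer loop
vertex -2.524 1.709 0.169
vertex -3.233 1.554 -0.502
vertex -2.287 1.605 -0.784
endloop
endfacet
facet normal 0.713 -0.655 0.249
outer loop
vertex -2.524 1.709 0.169
vertex -2.287 1.605 -0.784
vertex -1.842 2.297 -0.237
endloop
endfacet
facet normal 0.727 0.471 0.499
outer loop
vertex -2.512 2.674 0.384
vertex -1.842 2.297 -0.237
vertex -2.267 3.166 -0.438
endloop
endfacet
facet normal -0.378 0.413 0.828
outer loop
vertex -3.372 2.215 0.22
vertex -2.512 2.674 0.384
vertex -3.213 3.115 -0.156
endloop
endfacet
facet normal -0.899 -0.396 0.189
outer loop
vertex -3.233 1.554 -0.502
vertex -3.372 2.215 0.22
vertex -3.658 2.423 -0.703
endloop
endfacet
facet normal -0.114 -0.837 -0.535
outer loop
vertex -2.287 1.605 -0.784
vertex -3.233 1.554 -0.502
vertex -2.988 2.046 -1.324
endloop
endfacet
facet normal 0.890 -0.301 -0.343
outer loop
vertex -1.842 2.297 -0.237
vertex -2.287 1.605 -0.784
vertex -2.128 2.505 -1.16
endloop
endfacet
facet normal -0.663 -0.711 0.236
outer loop
vertex -2.864 -4.028 -1.056
vertex -3.54 -2.863 0.555
vertex -3.628 -3.539 -1.73
endloop
endfacet
facet normal 0.322 -0.555 -0.767
outer loop
vertex -2.6 -2.437 -2.095
vertex -2.864 -4.028 -1.056
vertex -3.628 -3.539 -1.73
endloop
endfacet
facet normal -0.663 -0.711 0.236
outer loop
vertex -3.628 -3.539 -1.73
vertex -3.54 -2.863 0.555
vertex -4.304 -2.374 -0.119
endloop
endfacet
facet normal -0.676 0.433 -0.597
outer loop
vertex -4.304 -2.374 -0.119
vertex -2.6 -2.437 -2.095
vertex -3.628 -3.539 -1.73
endloop
endfacet
facet normal 0.676 -0.433 0.597
outer loop
vertex -2.864 -4.028 -1.056
vertex -2.512 -1.761 0.19
vertex -3.54 -2.863 0.555
endloop
endfacet
facet normal 0.322 -0.555 -0.767
outer loop
vertex -1.836 -2.926 -1.421
vertex -2.864 -4.028 -1.056
vertex -2.6 -2.437 -2.095
endloop
endfacet
facet normal 0.676 -0.433 0.597
outer loop
vertex -1.836 -2.926 -1.421
vertex -2.512 -1.761 0.19
vertex -2.864 -4.028 -1.056
endloop
endfacet
facet normal -0.322 0.555 0.767
outer loop
vertex -3.54 -2.863 0.555
vertex -2.512 -1.761 0.19
vertex -4.304 -2.374 -0.119
endloop
endfacet
facet normal -0.676 0.433 -0.597
outer loop
vertex -3.276 -1.272 -0.484
vertex -2.6 -2.437 -2.095
vertex -4.304 -2.374 -0.119
endloop
endfacet
facet normal -0.322 0.555 0.767
outer loop
vertex -4.304 -2.374 -0.119
vertex -2.512 -1.761 0.19
vertex -3.276 -1.272 -0.484
endloop
endfacet
facet normal 0.663 0.711 -0.236
outer loop
vertex -3.276 -1.272 -0.484
vertex -1.836 -2.926 -1.421
vertex -2.6 -2.437 -2.095
endloop
endfacet
facet normal 0.663 0.711 -0.236
outer loop
vertex -2.512 -1.761 0.19
vertex -1.836 -2.926 -1.421
vertex -3.276 -1.272 -0.484
endloop
endfacet

endsolid


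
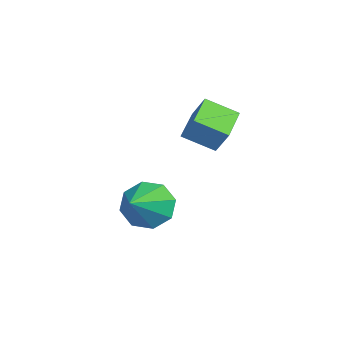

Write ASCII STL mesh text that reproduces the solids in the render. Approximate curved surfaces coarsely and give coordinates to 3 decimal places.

solid 
facet normal -0.862 0.181 -0.473
outer loop
vertex 0.055 1.798 -2.445
vertex -0.395 1.547 -1.72
vertex -0.068 2.317 -2.022
endloop
endfacet
facet normal 0.826 0.460 -0.325
outer loop
vertex 0.055 1.798 -2.445
vertex -0.068 2.317 -2.022
vertex 0.915 1.273 -1.0
endloop
endfacet
facet normal -0.862 0.180 -0.473
outer loop
vertex -0.068 2.317 -2.022
vertex -0.395 1.547 -1.72
vertex -0.383 2.386 -1.422
endloop
endfacet
facet normal 0.592 0.775 0.222
outer loop
vertex -0.068 2.317 -2.022
vertex -0.383 2.386 -1.422
vertex 0.915 1.273 -1.0
endloop
endfacet
facet normal -0.862 0.180 -0.473
outer loop
vertex -0.383 2.386 -1.422
vertex -0.395 1.547 -1.72
vertex -0.705 1.963 -0.996
endloop
endfacet
facet normal 0.251 0.585 0.771
outer loop
vertex -0.383 2.386 -1.422
vertex -0.705 1.963 -0.996
vertex 0.915 1.273 -1.0
endloop
endfacet
facet normal -0.862 0.181 -0.473
outer loop
vertex -0.705 1.963 -0.996
vertex -0.395 1.547 -1.72
vertex -0.846 1.296 -0.994
endloop
endfacet
facet normal 0.003 0.002 1.000
outer loop
vertex -0.705 1.963 -0.996
vertex -0.846 1.296 -0.994
vertex 0.915 1.273 -1.0
endloop
endfacet
facet normal -0.862 0.180 -0.473
outer loop
vertex -0.846 1.296 -0.994
vertex -0.395 1.547 -1.72
vertex -0.722 0.777 -1.417
endloop
endfacet
facet normal -0.006 -0.633 0.774
outer loop
vertex -0.846 1.296 -0.994
vertex -0.722 0.777 -1.417
vertex 0.915 1.273 -1.0
endloop
endfacet
facet normal -0.863 0.181 -0.472
outer loop
vertex -0.722 0.777 -1.417
vertex -0.395 1.547 -1.72
vertex -0.408 0.708 -2.017
endloop
endfacet
facet normal 0.229 -0.946 0.228
outer loop
vertex -0.722 0.777 -1.417
vertex -0.408 0.708 -2.017
vertex 0.915 1.273 -1.0
endloop
endfacet
facet normal -0.862 0.181 -0.474
outer loop
vertex -0.408 0.708 -2.017
vertex -0.395 1.547 -1.72
vertex -0.085 1.131 -2.443
endloop
endfacet
facet normal 0.569 -0.757 -0.320
outer loop
vertex -0.408 0.708 -2.017
vertex -0.085 1.131 -2.443
vertex 0.915 1.273 -1.0
endloop
endfacet
facet normal -0.862 0.180 -0.473
outer loop
vertex -0.085 1.131 -2.443
vertex -0.395 1.547 -1.72
vertex 0.055 1.798 -2.445
endloop
endfacet
facet normal 0.817 -0.173 -0.549
outer loop
vertex -0.085 1.131 -2.443
vertex 0.055 1.798 -2.445
vertex 0.915 1.273 -1.0
endloop
endfacet
facet normal -0.295 -0.454 -0.840
outer loop
vertex -0.264 2.543 1.245
vertex -1.495 2.67 1.609
vertex -0.316 3.552 0.718
endloop
endfacet
facet normal 0.954 -0.098 -0.282
outer loop
vertex -0.045 3.97 1.491
vertex -0.264 2.543 1.245
vertex -0.316 3.552 0.718
endloop
endfacet
facet normal -0.295 -0.455 -0.840
outer loop
vertex -0.316 3.552 0.718
vertex -1.495 2.67 1.609
vertex -1.547 3.679 1.081
endloop
endfacet
facet normal -0.045 0.885 -0.463
outer loop
vertex -1.547 3.679 1.081
vertex -0.045 3.97 1.491
vertex -0.316 3.552 0.718
endloop
endfacet
facet normal 0.046 -0.885 0.463
outer loop
vertex -0.264 2.543 1.245
vertex -1.224 3.088 2.382
vertex -1.495 2.67 1.609
endloop
endfacet
facet normal 0.955 -0.098 -0.281
outer loop
vertex 0.007 2.961 2.019
vertex -0.264 2.543 1.245
vertex -0.045 3.97 1.491
endloop
endfacet
facet normal 0.045 -0.885 0.462
outer loop
vertex 0.007 2.961 2.019
vertex -1.224 3.088 2.382
vertex -0.264 2.543 1.245
endloop
endfacet
facet normal -0.955 0.098 0.282
outer loop
vertex -1.495 2.67 1.609
vertex -1.224 3.088 2.382
vertex -1.547 3.679 1.081
endloop
endfacet
facet normal -0.045 0.886 -0.462
outer loop
vertex -1.276 4.097 1.855
vertex -0.045 3.97 1.491
vertex -1.547 3.679 1.081
endloop
endfacet
facet normal -0.955 0.098 0.281
outer loop
vertex -1.547 3.679 1.081
vertex -1.224 3.088 2.382
vertex -1.276 4.097 1.855
endloop
endfacet
facet normal 0.295 0.455 0.840
outer loop
vertex -1.276 4.097 1.855
vertex 0.007 2.961 2.019
vertex -0.045 3.97 1.491
endloop
endfacet
facet normal 0.295 0.454 0.841
outer loop
vertex -1.224 3.088 2.382
vertex 0.007 2.961 2.019
vertex -1.276 4.097 1.855
endloop
endfacet

endsolid


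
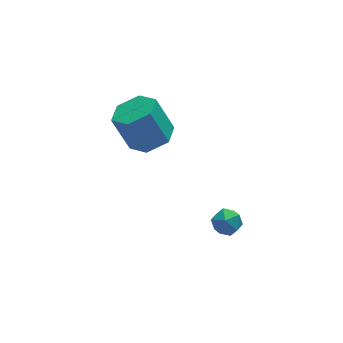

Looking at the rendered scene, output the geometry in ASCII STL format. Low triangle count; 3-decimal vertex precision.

solid 
facet normal -0.536 0.709 0.459
outer loop
vertex 1.661 -1.724 -3.088
vertex 1.264 -2.205 -2.809
vertex 1.825 -1.993 -2.482
endloop
endfacet
facet normal 0.141 0.918 0.370
outer loop
vertex 1.661 -1.724 -3.088
vertex 1.825 -1.993 -2.482
vertex 2.312 -1.88 -2.948
endloop
endfacet
facet normal 0.286 0.900 -0.329
outer loop
vertex 1.661 -1.724 -3.088
vertex 2.312 -1.88 -2.948
vertex 2.051 -2.022 -3.564
endloop
endfacet
facet normal -0.300 0.679 -0.670
outer loop
vertex 1.661 -1.724 -3.088
vertex 2.051 -2.022 -3.564
vertex 1.403 -2.223 -3.478
endloop
endfacet
facet normal -0.808 0.561 -0.183
outer loop
vertex 1.661 -1.724 -3.088
vertex 1.403 -2.223 -3.478
vertex 1.264 -2.205 -2.809
endloop
endfacet
facet normal 0.562 0.446 0.696
outer loop
vertex 2.312 -1.88 -2.948
vertex 1.825 -1.993 -2.482
vertex 2.317 -2.457 -2.582
endloop
endfacet
facet normal -0.531 0.107 0.841
outer loop
vertex 1.825 -1.993 -2.482
vertex 1.264 -2.205 -2.809
vertex 1.669 -2.658 -2.496
endloop
endfacet
facet normal -0.971 -0.134 -0.198
outer loop
vertex 1.264 -2.205 -2.809
vertex 1.403 -2.223 -3.478
vertex 1.408 -2.8 -3.112
endloop
endfacet
facet normal -0.148 0.056 -0.987
outer loop
vertex 1.403 -2.223 -3.478
vertex 2.051 -2.022 -3.564
vertex 1.895 -2.687 -3.578
endloop
endfacet
facet normal 0.800 0.415 -0.434
outer loop
vertex 2.051 -2.022 -3.564
vertex 2.312 -1.88 -2.948
vertex 2.456 -2.475 -3.251
endloop
endfacet
facet normal 0.300 -0.679 0.670
outer loop
vertex 2.059 -2.956 -2.972
vertex 2.317 -2.457 -2.582
vertex 1.669 -2.658 -2.496
endloop
endfacet
facet normal -0.286 -0.900 0.329
outer loop
vertex 2.059 -2.956 -2.972
vertex 1.669 -2.658 -2.496
vertex 1.408 -2.8 -3.112
endloop
endfacet
facet normal -0.141 -0.918 -0.370
outer loop
vertex 2.059 -2.956 -2.972
vertex 1.408 -2.8 -3.112
vertex 1.895 -2.687 -3.578
endloop
endfacet
facet normal 0.536 -0.709 -0.459
outer loop
vertex 2.059 -2.956 -2.972
vertex 1.895 -2.687 -3.578
vertex 2.456 -2.475 -3.251
endloop
endfacet
facet normal 0.808 -0.561 0.183
outer loop
vertex 2.059 -2.956 -2.972
vertex 2.456 -2.475 -3.251
vertex 2.317 -2.457 -2.582
endloop
endfacet
facet normal 0.148 -0.056 0.987
outer loop
vertex 1.669 -2.658 -2.496
vertex 2.317 -2.457 -2.582
vertex 1.825 -1.993 -2.482
endloop
endfacet
facet normal -0.800 -0.415 0.434
outer loop
vertex 1.408 -2.8 -3.112
vertex 1.669 -2.658 -2.496
vertex 1.264 -2.205 -2.809
endloop
endfacet
facet normal -0.562 -0.446 -0.696
outer loop
vertex 1.895 -2.687 -3.578
vertex 1.408 -2.8 -3.112
vertex 1.403 -2.223 -3.478
endloop
endfacet
facet normal 0.531 -0.107 -0.841
outer loop
vertex 2.456 -2.475 -3.251
vertex 1.895 -2.687 -3.578
vertex 2.051 -2.022 -3.564
endloop
endfacet
facet normal 0.971 0.134 0.198
outer loop
vertex 2.317 -2.457 -2.582
vertex 2.456 -2.475 -3.251
vertex 2.312 -1.88 -2.948
endloop
endfacet
facet normal 0.339 -0.259 -0.904
outer loop
vertex 0.52 0.018 1.165
vertex -0.373 -0.038 0.846
vertex 0.101 0.783 0.789
endloop
endfacet
facet normal 0.831 0.533 0.159
outer loop
vertex 0.52 0.018 1.165
vertex 0.101 0.783 0.789
vertex -0.054 0.455 2.694
endloop
endfacet
facet normal 0.831 0.533 0.159
outer loop
vertex -0.054 0.455 2.694
vertex 0.101 0.783 0.789
vertex -0.473 1.22 2.318
endloop
endfacet
facet normal -0.340 0.258 0.904
outer loop
vertex -0.054 0.455 2.694
vertex -0.473 1.22 2.318
vertex -0.947 0.398 2.374
endloop
endfacet
facet normal 0.339 -0.259 -0.904
outer loop
vertex 0.101 0.783 0.789
vertex -0.373 -0.038 0.846
vertex -0.792 0.727 0.47
endloop
endfacet
facet normal 0.033 0.964 -0.263
outer loop
vertex 0.101 0.783 0.789
vertex -0.792 0.727 0.47
vertex -0.473 1.22 2.318
endloop
endfacet
facet normal 0.033 0.964 -0.263
outer loop
vertex -0.473 1.22 2.318
vertex -0.792 0.727 0.47
vertex -1.366 1.163 1.998
endloop
endfacet
facet normal -0.340 0.258 0.904
outer loop
vertex -0.473 1.22 2.318
vertex -1.366 1.163 1.998
vertex -0.947 0.398 2.374
endloop
endfacet
facet normal 0.340 -0.258 -0.904
outer loop
vertex -0.792 0.727 0.47
vertex -0.373 -0.038 0.846
vertex -1.266 -0.095 0.526
endloop
endfacet
facet normal -0.797 0.431 -0.423
outer loop
vertex -0.792 0.727 0.47
vertex -1.266 -0.095 0.526
vertex -1.366 1.163 1.998
endloop
endfacet
facet normal -0.797 0.431 -0.423
outer loop
vertex -1.366 1.163 1.998
vertex -1.266 -0.095 0.526
vertex -1.84 0.342 2.055
endloop
endfacet
facet normal -0.339 0.259 0.904
outer loop
vertex -1.366 1.163 1.998
vertex -1.84 0.342 2.055
vertex -0.947 0.398 2.374
endloop
endfacet
facet normal 0.340 -0.258 -0.904
outer loop
vertex -1.266 -0.095 0.526
vertex -0.373 -0.038 0.846
vertex -0.847 -0.86 0.902
endloop
endfacet
facet normal -0.831 -0.533 -0.159
outer loop
vertex -1.266 -0.095 0.526
vertex -0.847 -0.86 0.902
vertex -1.84 0.342 2.055
endloop
endfacet
facet normal -0.831 -0.533 -0.159
outer loop
vertex -1.84 0.342 2.055
vertex -0.847 -0.86 0.902
vertex -1.421 -0.423 2.431
endloop
endfacet
facet normal -0.339 0.259 0.904
outer loop
vertex -1.84 0.342 2.055
vertex -1.421 -0.423 2.431
vertex -0.947 0.398 2.374
endloop
endfacet
facet normal 0.340 -0.258 -0.904
outer loop
vertex -0.847 -0.86 0.902
vertex -0.373 -0.038 0.846
vertex 0.046 -0.803 1.222
endloop
endfacet
facet normal -0.033 -0.964 0.263
outer loop
vertex -0.847 -0.86 0.902
vertex 0.046 -0.803 1.222
vertex -1.421 -0.423 2.431
endloop
endfacet
facet normal -0.033 -0.964 0.263
outer loop
vertex -1.421 -0.423 2.431
vertex 0.046 -0.803 1.222
vertex -0.528 -0.367 2.75
endloop
endfacet
facet normal -0.339 0.259 0.904
outer loop
vertex -1.421 -0.423 2.431
vertex -0.528 -0.367 2.75
vertex -0.947 0.398 2.374
endloop
endfacet
facet normal 0.339 -0.259 -0.904
outer loop
vertex 0.046 -0.803 1.222
vertex -0.373 -0.038 0.846
vertex 0.52 0.018 1.165
endloop
endfacet
facet normal 0.797 -0.431 0.423
outer loop
vertex 0.046 -0.803 1.222
vertex 0.52 0.018 1.165
vertex -0.528 -0.367 2.75
endloop
endfacet
facet normal 0.797 -0.431 0.423
outer loop
vertex -0.528 -0.367 2.75
vertex 0.52 0.018 1.165
vertex -0.054 0.455 2.694
endloop
endfacet
facet normal -0.340 0.258 0.904
outer loop
vertex -0.528 -0.367 2.75
vertex -0.054 0.455 2.694
vertex -0.947 0.398 2.374
endloop
endfacet

endsolid


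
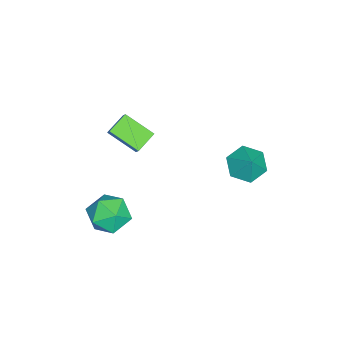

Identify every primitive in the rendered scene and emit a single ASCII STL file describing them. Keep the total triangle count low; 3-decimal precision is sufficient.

solid 
facet normal -0.548 -0.294 -0.783
outer loop
vertex -2.207 3.989 -1.28
vertex -2.822 3.662 -0.726
vertex -2.877 4.506 -1.005
endloop
endfacet
facet normal 0.609 0.793 -0.009
outer loop
vertex -2.207 3.989 -1.28
vertex -2.877 4.506 -1.005
vertex -2.198 3.998 0.166
endloop
endfacet
facet normal -0.547 -0.295 -0.784
outer loop
vertex -2.877 4.506 -1.005
vertex -2.822 3.662 -0.726
vertex -3.493 4.179 -0.452
endloop
endfacet
facet normal -0.083 0.896 0.437
outer loop
vertex -2.877 4.506 -1.005
vertex -3.493 4.179 -0.452
vertex -2.198 3.998 0.166
endloop
endfacet
facet normal -0.547 -0.295 -0.783
outer loop
vertex -3.493 4.179 -0.452
vertex -2.822 3.662 -0.726
vertex -3.438 3.336 -0.173
endloop
endfacet
facet normal -0.384 0.267 0.884
outer loop
vertex -3.493 4.179 -0.452
vertex -3.438 3.336 -0.173
vertex -2.198 3.998 0.166
endloop
endfacet
facet normal -0.548 -0.294 -0.783
outer loop
vertex -3.438 3.336 -0.173
vertex -2.822 3.662 -0.726
vertex -2.767 2.819 -0.448
endloop
endfacet
facet normal 0.006 -0.464 0.886
outer loop
vertex -3.438 3.336 -0.173
vertex -2.767 2.819 -0.448
vertex -2.198 3.998 0.166
endloop
endfacet
facet normal -0.548 -0.294 -0.783
outer loop
vertex -2.767 2.819 -0.448
vertex -2.822 3.662 -0.726
vertex -2.152 3.146 -1.001
endloop
endfacet
facet normal 0.697 -0.566 0.441
outer loop
vertex -2.767 2.819 -0.448
vertex -2.152 3.146 -1.001
vertex -2.198 3.998 0.166
endloop
endfacet
facet normal -0.548 -0.295 -0.783
outer loop
vertex -2.152 3.146 -1.001
vertex -2.822 3.662 -0.726
vertex -2.207 3.989 -1.28
endloop
endfacet
facet normal 0.998 0.063 -0.007
outer loop
vertex -2.152 3.146 -1.001
vertex -2.207 3.989 -1.28
vertex -2.198 3.998 0.166
endloop
endfacet
facet normal -0.498 -0.138 0.856
outer loop
vertex 0.013 -0.744 -1.373
vertex -0.33 -1.641 -1.717
vertex 0.547 -1.596 -1.2
endloop
endfacet
facet normal 0.089 0.252 0.964
outer loop
vertex 0.013 -0.744 -1.373
vertex 0.547 -1.596 -1.2
vertex 1.028 -0.737 -1.469
endloop
endfacet
facet normal 0.046 0.833 0.551
outer loop
vertex 0.013 -0.744 -1.373
vertex 1.028 -0.737 -1.469
vertex 0.447 -0.252 -2.153
endloop
endfacet
facet normal -0.568 0.801 0.189
outer loop
vertex 0.013 -0.744 -1.373
vertex 0.447 -0.252 -2.153
vertex -0.392 -0.811 -2.306
endloop
endfacet
facet normal -0.904 0.201 0.378
outer loop
vertex 0.013 -0.744 -1.373
vertex -0.392 -0.811 -2.306
vertex -0.33 -1.641 -1.717
endloop
endfacet
facet normal 0.652 -0.131 0.747
outer loop
vertex 1.028 -0.737 -1.469
vertex 0.547 -1.596 -1.2
vertex 1.312 -1.629 -1.874
endloop
endfacet
facet normal -0.299 -0.763 0.573
outer loop
vertex 0.547 -1.596 -1.2
vertex -0.33 -1.641 -1.717
vertex 0.473 -2.188 -2.027
endloop
endfacet
facet normal -0.956 -0.214 -0.200
outer loop
vertex -0.33 -1.641 -1.717
vertex -0.392 -0.811 -2.306
vertex -0.108 -1.703 -2.711
endloop
endfacet
facet normal -0.413 0.758 -0.505
outer loop
vertex -0.392 -0.811 -2.306
vertex 0.447 -0.252 -2.153
vertex 0.373 -0.844 -2.98
endloop
endfacet
facet normal 0.582 0.809 0.080
outer loop
vertex 0.447 -0.252 -2.153
vertex 1.028 -0.737 -1.469
vertex 1.25 -0.799 -2.463
endloop
endfacet
facet normal 0.568 -0.801 -0.189
outer loop
vertex 0.907 -1.696 -2.807
vertex 1.312 -1.629 -1.874
vertex 0.473 -2.188 -2.027
endloop
endfacet
facet normal -0.046 -0.833 -0.551
outer loop
vertex 0.907 -1.696 -2.807
vertex 0.473 -2.188 -2.027
vertex -0.108 -1.703 -2.711
endloop
endfacet
facet normal -0.089 -0.252 -0.964
outer loop
vertex 0.907 -1.696 -2.807
vertex -0.108 -1.703 -2.711
vertex 0.373 -0.844 -2.98
endloop
endfacet
facet normal 0.498 0.138 -0.856
outer loop
vertex 0.907 -1.696 -2.807
vertex 0.373 -0.844 -2.98
vertex 1.25 -0.799 -2.463
endloop
endfacet
facet normal 0.904 -0.201 -0.378
outer loop
vertex 0.907 -1.696 -2.807
vertex 1.25 -0.799 -2.463
vertex 1.312 -1.629 -1.874
endloop
endfacet
facet normal 0.413 -0.758 0.505
outer loop
vertex 0.473 -2.188 -2.027
vertex 1.312 -1.629 -1.874
vertex 0.547 -1.596 -1.2
endloop
endfacet
facet normal -0.582 -0.809 -0.080
outer loop
vertex -0.108 -1.703 -2.711
vertex 0.473 -2.188 -2.027
vertex -0.33 -1.641 -1.717
endloop
endfacet
facet normal -0.652 0.131 -0.747
outer loop
vertex 0.373 -0.844 -2.98
vertex -0.108 -1.703 -2.711
vertex -0.392 -0.811 -2.306
endloop
endfacet
facet normal 0.299 0.763 -0.573
outer loop
vertex 1.25 -0.799 -2.463
vertex 0.373 -0.844 -2.98
vertex 0.447 -0.252 -2.153
endloop
endfacet
facet normal 0.956 0.214 0.200
outer loop
vertex 1.312 -1.629 -1.874
vertex 1.25 -0.799 -2.463
vertex 1.028 -0.737 -1.469
endloop
endfacet
facet normal -0.575 -0.306 -0.759
outer loop
vertex -1.385 -1.101 2.728
vertex -1.125 0.143 2.029
vertex -0.586 -1.514 2.289
endloop
endfacet
facet normal -0.179 -0.858 0.482
outer loop
vertex -0.115 -1.263 2.911
vertex -1.385 -1.101 2.728
vertex -0.586 -1.514 2.289
endloop
endfacet
facet normal -0.576 -0.306 -0.758
outer loop
vertex -0.586 -1.514 2.289
vertex -1.125 0.143 2.029
vertex -0.327 -0.27 1.59
endloop
endfacet
facet normal 0.799 -0.413 -0.438
outer loop
vertex -0.327 -0.27 1.59
vertex -0.115 -1.263 2.911
vertex -0.586 -1.514 2.289
endloop
endfacet
facet normal -0.798 0.413 0.438
outer loop
vertex -1.385 -1.101 2.728
vertex -0.654 0.394 2.651
vertex -1.125 0.143 2.029
endloop
endfacet
facet normal -0.179 -0.858 0.482
outer loop
vertex -0.913 -0.85 3.35
vertex -1.385 -1.101 2.728
vertex -0.115 -1.263 2.911
endloop
endfacet
facet normal -0.798 0.413 0.439
outer loop
vertex -0.913 -0.85 3.35
vertex -0.654 0.394 2.651
vertex -1.385 -1.101 2.728
endloop
endfacet
facet normal 0.179 0.858 -0.482
outer loop
vertex -1.125 0.143 2.029
vertex -0.654 0.394 2.651
vertex -0.327 -0.27 1.59
endloop
endfacet
facet normal 0.798 -0.413 -0.439
outer loop
vertex 0.145 -0.019 2.212
vertex -0.115 -1.263 2.911
vertex -0.327 -0.27 1.59
endloop
endfacet
facet normal 0.179 0.858 -0.482
outer loop
vertex -0.327 -0.27 1.59
vertex -0.654 0.394 2.651
vertex 0.145 -0.019 2.212
endloop
endfacet
facet normal 0.576 0.306 0.758
outer loop
vertex 0.145 -0.019 2.212
vertex -0.913 -0.85 3.35
vertex -0.115 -1.263 2.911
endloop
endfacet
facet normal 0.575 0.306 0.758
outer loop
vertex -0.654 0.394 2.651
vertex -0.913 -0.85 3.35
vertex 0.145 -0.019 2.212
endloop
endfacet

endsolid


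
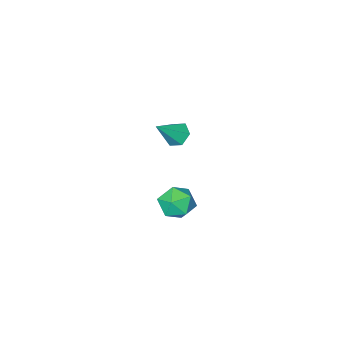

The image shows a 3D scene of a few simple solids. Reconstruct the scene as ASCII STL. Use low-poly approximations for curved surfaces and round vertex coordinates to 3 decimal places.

solid 
facet normal -0.727 0.009 -0.687
outer loop
vertex -1.685 -3.906 0.714
vertex -2.143 -3.972 1.198
vertex -1.949 -3.361 1.001
endloop
endfacet
facet normal 0.782 0.541 -0.309
outer loop
vertex -1.685 -3.906 0.714
vertex -1.949 -3.361 1.001
vertex -1.017 -3.988 2.262
endloop
endfacet
facet normal -0.728 0.010 -0.686
outer loop
vertex -1.949 -3.361 1.001
vertex -2.143 -3.972 1.198
vertex -2.407 -3.427 1.486
endloop
endfacet
facet normal 0.199 0.928 0.314
outer loop
vertex -1.949 -3.361 1.001
vertex -2.407 -3.427 1.486
vertex -1.017 -3.988 2.262
endloop
endfacet
facet normal -0.726 0.011 -0.687
outer loop
vertex -2.407 -3.427 1.486
vertex -2.143 -3.972 1.198
vertex -2.602 -4.037 1.682
endloop
endfacet
facet normal -0.328 0.382 0.864
outer loop
vertex -2.407 -3.427 1.486
vertex -2.602 -4.037 1.682
vertex -1.017 -3.988 2.262
endloop
endfacet
facet normal -0.726 0.010 -0.687
outer loop
vertex -2.602 -4.037 1.682
vertex -2.143 -3.972 1.198
vertex -2.338 -4.582 1.395
endloop
endfacet
facet normal -0.272 -0.548 0.791
outer loop
vertex -2.602 -4.037 1.682
vertex -2.338 -4.582 1.395
vertex -1.017 -3.988 2.262
endloop
endfacet
facet normal -0.728 0.011 -0.686
outer loop
vertex -2.338 -4.582 1.395
vertex -2.143 -3.972 1.198
vertex -1.88 -4.516 0.91
endloop
endfacet
facet normal 0.311 -0.936 0.167
outer loop
vertex -2.338 -4.582 1.395
vertex -1.88 -4.516 0.91
vertex -1.017 -3.988 2.262
endloop
endfacet
facet normal -0.727 0.012 -0.686
outer loop
vertex -1.88 -4.516 0.91
vertex -2.143 -3.972 1.198
vertex -1.685 -3.906 0.714
endloop
endfacet
facet normal 0.838 -0.391 -0.382
outer loop
vertex -1.88 -4.516 0.91
vertex -1.685 -3.906 0.714
vertex -1.017 -3.988 2.262
endloop
endfacet
facet normal -0.867 0.360 0.344
outer loop
vertex 1.108 1.997 2.373
vertex 1.037 1.32 2.902
vertex 1.439 2.035 3.168
endloop
endfacet
facet normal -0.436 0.889 0.139
outer loop
vertex 1.108 1.997 2.373
vertex 1.439 2.035 3.168
vertex 1.881 2.356 2.501
endloop
endfacet
facet normal -0.275 0.789 -0.550
outer loop
vertex 1.108 1.997 2.373
vertex 1.881 2.356 2.501
vertex 1.753 1.839 1.823
endloop
endfacet
facet normal -0.608 0.197 -0.769
outer loop
vertex 1.108 1.997 2.373
vertex 1.753 1.839 1.823
vertex 1.231 1.199 2.071
endloop
endfacet
facet normal -0.974 -0.068 -0.217
outer loop
vertex 1.108 1.997 2.373
vertex 1.231 1.199 2.071
vertex 1.037 1.32 2.902
endloop
endfacet
facet normal 0.168 0.840 0.516
outer loop
vertex 1.881 2.356 2.501
vertex 1.439 2.035 3.168
vertex 2.289 1.901 3.109
endloop
endfacet
facet normal -0.530 -0.018 0.848
outer loop
vertex 1.439 2.035 3.168
vertex 1.037 1.32 2.902
vertex 1.767 1.261 3.357
endloop
endfacet
facet normal -0.702 -0.710 -0.060
outer loop
vertex 1.037 1.32 2.902
vertex 1.231 1.199 2.071
vertex 1.639 0.744 2.679
endloop
endfacet
facet normal -0.110 -0.280 -0.954
outer loop
vertex 1.231 1.199 2.071
vertex 1.753 1.839 1.823
vertex 2.081 1.065 2.012
endloop
endfacet
facet normal 0.427 0.678 -0.598
outer loop
vertex 1.753 1.839 1.823
vertex 1.881 2.356 2.501
vertex 2.483 1.78 2.278
endloop
endfacet
facet normal 0.608 -0.197 0.769
outer loop
vertex 2.412 1.103 2.807
vertex 2.289 1.901 3.109
vertex 1.767 1.261 3.357
endloop
endfacet
facet normal 0.275 -0.789 0.550
outer loop
vertex 2.412 1.103 2.807
vertex 1.767 1.261 3.357
vertex 1.639 0.744 2.679
endloop
endfacet
facet normal 0.436 -0.889 -0.139
outer loop
vertex 2.412 1.103 2.807
vertex 1.639 0.744 2.679
vertex 2.081 1.065 2.012
endloop
endfacet
facet normal 0.867 -0.360 -0.344
outer loop
vertex 2.412 1.103 2.807
vertex 2.081 1.065 2.012
vertex 2.483 1.78 2.278
endloop
endfacet
facet normal 0.974 0.068 0.217
outer loop
vertex 2.412 1.103 2.807
vertex 2.483 1.78 2.278
vertex 2.289 1.901 3.109
endloop
endfacet
facet normal 0.110 0.280 0.954
outer loop
vertex 1.767 1.261 3.357
vertex 2.289 1.901 3.109
vertex 1.439 2.035 3.168
endloop
endfacet
facet normal -0.427 -0.678 0.598
outer loop
vertex 1.639 0.744 2.679
vertex 1.767 1.261 3.357
vertex 1.037 1.32 2.902
endloop
endfacet
facet normal -0.168 -0.840 -0.516
outer loop
vertex 2.081 1.065 2.012
vertex 1.639 0.744 2.679
vertex 1.231 1.199 2.071
endloop
endfacet
facet normal 0.530 0.018 -0.848
outer loop
vertex 2.483 1.78 2.278
vertex 2.081 1.065 2.012
vertex 1.753 1.839 1.823
endloop
endfacet
facet normal 0.702 0.710 0.060
outer loop
vertex 2.289 1.901 3.109
vertex 2.483 1.78 2.278
vertex 1.881 2.356 2.501
endloop
endfacet

endsolid


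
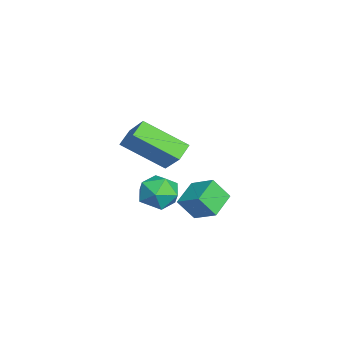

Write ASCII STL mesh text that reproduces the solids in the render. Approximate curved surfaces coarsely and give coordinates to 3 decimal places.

solid 
facet normal -0.776 0.424 0.467
outer loop
vertex -0.059 -0.39 3.521
vertex 0.888 0.17 4.584
vertex 0.205 1.375 2.357
endloop
endfacet
facet normal -0.618 -0.366 -0.695
outer loop
vertex 0.872 1.01 1.956
vertex -0.059 -0.39 3.521
vertex 0.205 1.375 2.357
endloop
endfacet
facet normal -0.776 0.423 0.467
outer loop
vertex 0.205 1.375 2.357
vertex 0.888 0.17 4.584
vertex 1.151 1.935 3.421
endloop
endfacet
facet normal 0.125 0.828 -0.547
outer loop
vertex 1.151 1.935 3.421
vertex 0.872 1.01 1.956
vertex 0.205 1.375 2.357
endloop
endfacet
facet normal -0.124 -0.828 0.547
outer loop
vertex -0.059 -0.39 3.521
vertex 1.555 -0.195 4.183
vertex 0.888 0.17 4.584
endloop
endfacet
facet normal -0.618 -0.366 -0.695
outer loop
vertex 0.609 -0.755 3.119
vertex -0.059 -0.39 3.521
vertex 0.872 1.01 1.956
endloop
endfacet
facet normal -0.124 -0.828 0.546
outer loop
vertex 0.609 -0.755 3.119
vertex 1.555 -0.195 4.183
vertex -0.059 -0.39 3.521
endloop
endfacet
facet normal 0.618 0.366 0.695
outer loop
vertex 0.888 0.17 4.584
vertex 1.555 -0.195 4.183
vertex 1.151 1.935 3.421
endloop
endfacet
facet normal 0.124 0.828 -0.547
outer loop
vertex 1.819 1.57 3.019
vertex 0.872 1.01 1.956
vertex 1.151 1.935 3.421
endloop
endfacet
facet normal 0.618 0.366 0.695
outer loop
vertex 1.151 1.935 3.421
vertex 1.555 -0.195 4.183
vertex 1.819 1.57 3.019
endloop
endfacet
facet normal 0.776 -0.424 -0.468
outer loop
vertex 1.819 1.57 3.019
vertex 0.609 -0.755 3.119
vertex 0.872 1.01 1.956
endloop
endfacet
facet normal 0.776 -0.424 -0.467
outer loop
vertex 1.555 -0.195 4.183
vertex 0.609 -0.755 3.119
vertex 1.819 1.57 3.019
endloop
endfacet
facet normal -0.837 0.434 0.333
outer loop
vertex -1.987 1.994 -0.607
vertex -1.293 2.857 0.014
vertex -2.004 2.691 -1.558
endloop
endfacet
facet normal -0.546 -0.680 -0.489
outer loop
vertex -0.907 2.123 -1.994
vertex -1.987 1.994 -0.607
vertex -2.004 2.691 -1.558
endloop
endfacet
facet normal -0.837 0.434 0.333
outer loop
vertex -2.004 2.691 -1.558
vertex -1.293 2.857 0.014
vertex -1.31 3.555 -0.938
endloop
endfacet
facet normal -0.015 0.591 -0.807
outer loop
vertex -1.31 3.555 -0.938
vertex -0.907 2.123 -1.994
vertex -2.004 2.691 -1.558
endloop
endfacet
facet normal 0.014 -0.591 0.806
outer loop
vertex -1.987 1.994 -0.607
vertex -0.196 2.289 -0.422
vertex -1.293 2.857 0.014
endloop
endfacet
facet normal -0.547 -0.680 -0.489
outer loop
vertex -0.89 1.425 -1.042
vertex -1.987 1.994 -0.607
vertex -0.907 2.123 -1.994
endloop
endfacet
facet normal 0.014 -0.590 0.807
outer loop
vertex -0.89 1.425 -1.042
vertex -0.196 2.289 -0.422
vertex -1.987 1.994 -0.607
endloop
endfacet
facet normal 0.546 0.680 0.489
outer loop
vertex -1.293 2.857 0.014
vertex -0.196 2.289 -0.422
vertex -1.31 3.555 -0.938
endloop
endfacet
facet normal -0.013 0.591 -0.807
outer loop
vertex -0.213 2.986 -1.373
vertex -0.907 2.123 -1.994
vertex -1.31 3.555 -0.938
endloop
endfacet
facet normal 0.547 0.680 0.489
outer loop
vertex -1.31 3.555 -0.938
vertex -0.196 2.289 -0.422
vertex -0.213 2.986 -1.373
endloop
endfacet
facet normal 0.837 -0.434 -0.333
outer loop
vertex -0.213 2.986 -1.373
vertex -0.89 1.425 -1.042
vertex -0.907 2.123 -1.994
endloop
endfacet
facet normal 0.837 -0.434 -0.333
outer loop
vertex -0.196 2.289 -0.422
vertex -0.89 1.425 -1.042
vertex -0.213 2.986 -1.373
endloop
endfacet
facet normal -0.493 0.409 0.768
outer loop
vertex -2.228 1.426 -0.767
vertex -2.472 0.534 -0.449
vertex -1.644 0.954 -0.141
endloop
endfacet
facet normal 0.053 0.821 0.569
outer loop
vertex -2.228 1.426 -0.767
vertex -1.644 0.954 -0.141
vertex -1.258 1.449 -0.891
endloop
endfacet
facet normal -0.039 0.992 -0.117
outer loop
vertex -2.228 1.426 -0.767
vertex -1.258 1.449 -0.891
vertex -1.847 1.335 -1.663
endloop
endfacet
facet normal -0.642 0.686 -0.343
outer loop
vertex -2.228 1.426 -0.767
vertex -1.847 1.335 -1.663
vertex -2.597 0.77 -1.39
endloop
endfacet
facet normal -0.923 0.325 0.204
outer loop
vertex -2.228 1.426 -0.767
vertex -2.597 0.77 -1.39
vertex -2.472 0.534 -0.449
endloop
endfacet
facet normal 0.652 0.434 0.622
outer loop
vertex -1.258 1.449 -0.891
vertex -1.644 0.954 -0.141
vertex -0.903 0.57 -0.65
endloop
endfacet
facet normal -0.233 -0.233 0.944
outer loop
vertex -1.644 0.954 -0.141
vertex -2.472 0.534 -0.449
vertex -1.653 0.005 -0.377
endloop
endfacet
facet normal -0.930 -0.367 0.031
outer loop
vertex -2.472 0.534 -0.449
vertex -2.597 0.77 -1.39
vertex -2.242 -0.109 -1.149
endloop
endfacet
facet normal -0.474 0.217 -0.853
outer loop
vertex -2.597 0.77 -1.39
vertex -1.847 1.335 -1.663
vertex -1.856 0.386 -1.899
endloop
endfacet
facet normal 0.503 0.712 -0.489
outer loop
vertex -1.847 1.335 -1.663
vertex -1.258 1.449 -0.891
vertex -1.028 0.806 -1.591
endloop
endfacet
facet normal 0.642 -0.686 0.343
outer loop
vertex -1.272 -0.086 -1.273
vertex -0.903 0.57 -0.65
vertex -1.653 0.005 -0.377
endloop
endfacet
facet normal 0.039 -0.992 0.117
outer loop
vertex -1.272 -0.086 -1.273
vertex -1.653 0.005 -0.377
vertex -2.242 -0.109 -1.149
endloop
endfacet
facet normal -0.053 -0.821 -0.569
outer loop
vertex -1.272 -0.086 -1.273
vertex -2.242 -0.109 -1.149
vertex -1.856 0.386 -1.899
endloop
endfacet
facet normal 0.493 -0.409 -0.768
outer loop
vertex -1.272 -0.086 -1.273
vertex -1.856 0.386 -1.899
vertex -1.028 0.806 -1.591
endloop
endfacet
facet normal 0.923 -0.325 -0.204
outer loop
vertex -1.272 -0.086 -1.273
vertex -1.028 0.806 -1.591
vertex -0.903 0.57 -0.65
endloop
endfacet
facet normal 0.474 -0.217 0.853
outer loop
vertex -1.653 0.005 -0.377
vertex -0.903 0.57 -0.65
vertex -1.644 0.954 -0.141
endloop
endfacet
facet normal -0.503 -0.712 0.489
outer loop
vertex -2.242 -0.109 -1.149
vertex -1.653 0.005 -0.377
vertex -2.472 0.534 -0.449
endloop
endfacet
facet normal -0.652 -0.434 -0.622
outer loop
vertex -1.856 0.386 -1.899
vertex -2.242 -0.109 -1.149
vertex -2.597 0.77 -1.39
endloop
endfacet
facet normal 0.233 0.233 -0.944
outer loop
vertex -1.028 0.806 -1.591
vertex -1.856 0.386 -1.899
vertex -1.847 1.335 -1.663
endloop
endfacet
facet normal 0.930 0.367 -0.031
outer loop
vertex -0.903 0.57 -0.65
vertex -1.028 0.806 -1.591
vertex -1.258 1.449 -0.891
endloop
endfacet

endsolid


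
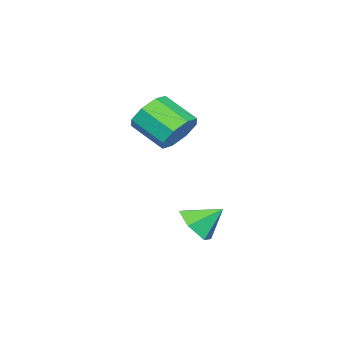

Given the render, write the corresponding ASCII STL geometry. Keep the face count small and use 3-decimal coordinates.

solid 
facet normal 0.455 -0.636 -0.623
outer loop
vertex -1.184 -1.269 -0.427
vertex -1.562 -0.765 -1.217
vertex -0.666 -0.502 -0.832
endloop
endfacet
facet normal 0.377 0.220 0.900
outer loop
vertex -1.184 -1.269 -0.427
vertex -0.666 -0.502 -0.832
vertex -2.198 0.125 -0.343
endloop
endfacet
facet normal 0.455 -0.636 -0.624
outer loop
vertex -0.666 -0.502 -0.832
vertex -1.562 -0.765 -1.217
vertex -1.044 0.002 -1.621
endloop
endfacet
facet normal 0.445 0.836 0.321
outer loop
vertex -0.666 -0.502 -0.832
vertex -1.044 0.002 -1.621
vertex -2.198 0.125 -0.343
endloop
endfacet
facet normal 0.455 -0.636 -0.624
outer loop
vertex -1.044 0.002 -1.621
vertex -1.562 -0.765 -1.217
vertex -1.94 -0.261 -2.006
endloop
endfacet
facet normal -0.173 0.953 -0.248
outer loop
vertex -1.044 0.002 -1.621
vertex -1.94 -0.261 -2.006
vertex -2.198 0.125 -0.343
endloop
endfacet
facet normal 0.455 -0.636 -0.624
outer loop
vertex -1.94 -0.261 -2.006
vertex -1.562 -0.765 -1.217
vertex -2.458 -1.028 -1.602
endloop
endfacet
facet normal -0.858 0.454 -0.239
outer loop
vertex -1.94 -0.261 -2.006
vertex -2.458 -1.028 -1.602
vertex -2.198 0.125 -0.343
endloop
endfacet
facet normal 0.455 -0.636 -0.623
outer loop
vertex -2.458 -1.028 -1.602
vertex -1.562 -0.765 -1.217
vertex -2.08 -1.532 -0.812
endloop
endfacet
facet normal -0.926 -0.162 0.340
outer loop
vertex -2.458 -1.028 -1.602
vertex -2.08 -1.532 -0.812
vertex -2.198 0.125 -0.343
endloop
endfacet
facet normal 0.455 -0.636 -0.623
outer loop
vertex -2.08 -1.532 -0.812
vertex -1.562 -0.765 -1.217
vertex -1.184 -1.269 -0.427
endloop
endfacet
facet normal -0.309 -0.279 0.909
outer loop
vertex -2.08 -1.532 -0.812
vertex -1.184 -1.269 -0.427
vertex -2.198 0.125 -0.343
endloop
endfacet
facet normal 0.005 0.858 -0.514
outer loop
vertex -2.547 -2.977 2.118
vertex -3.105 -2.523 2.87
vertex -2.09 -2.644 2.678
endloop
endfacet
facet normal 0.819 -0.300 -0.490
outer loop
vertex -2.547 -2.977 2.118
vertex -2.09 -2.644 2.678
vertex -2.558 -4.512 3.039
endloop
endfacet
facet normal 0.818 -0.300 -0.491
outer loop
vertex -2.558 -4.512 3.039
vertex -2.09 -2.644 2.678
vertex -2.1 -4.179 3.599
endloop
endfacet
facet normal -0.006 -0.857 0.515
outer loop
vertex -2.558 -4.512 3.039
vertex -2.1 -4.179 3.599
vertex -3.115 -4.057 3.79
endloop
endfacet
facet normal 0.005 0.857 -0.515
outer loop
vertex -2.09 -2.644 2.678
vertex -3.105 -2.523 2.87
vertex -2.227 -2.24 3.35
endloop
endfacet
facet normal 0.985 0.084 0.150
outer loop
vertex -2.09 -2.644 2.678
vertex -2.227 -2.24 3.35
vertex -2.1 -4.179 3.599
endloop
endfacet
facet normal 0.985 0.084 0.150
outer loop
vertex -2.1 -4.179 3.599
vertex -2.227 -2.24 3.35
vertex -2.237 -3.775 4.271
endloop
endfacet
facet normal -0.006 -0.858 0.514
outer loop
vertex -2.1 -4.179 3.599
vertex -2.237 -3.775 4.271
vertex -3.115 -4.057 3.79
endloop
endfacet
facet normal 0.005 0.857 -0.515
outer loop
vertex -2.227 -2.24 3.35
vertex -3.105 -2.523 2.87
vertex -2.878 -2.001 3.741
endloop
endfacet
facet normal 0.576 0.418 0.703
outer loop
vertex -2.227 -2.24 3.35
vertex -2.878 -2.001 3.741
vertex -2.237 -3.775 4.271
endloop
endfacet
facet normal 0.575 0.418 0.703
outer loop
vertex -2.237 -3.775 4.271
vertex -2.878 -2.001 3.741
vertex -2.889 -3.536 4.662
endloop
endfacet
facet normal -0.006 -0.858 0.514
outer loop
vertex -2.237 -3.775 4.271
vertex -2.889 -3.536 4.662
vertex -3.115 -4.057 3.79
endloop
endfacet
facet normal 0.006 0.857 -0.515
outer loop
vertex -2.878 -2.001 3.741
vertex -3.105 -2.523 2.87
vertex -3.662 -2.068 3.621
endloop
endfacet
facet normal -0.173 0.508 0.844
outer loop
vertex -2.878 -2.001 3.741
vertex -3.662 -2.068 3.621
vertex -2.889 -3.536 4.662
endloop
endfacet
facet normal -0.173 0.508 0.844
outer loop
vertex -2.889 -3.536 4.662
vertex -3.662 -2.068 3.621
vertex -3.673 -3.603 4.542
endloop
endfacet
facet normal -0.005 -0.858 0.514
outer loop
vertex -2.889 -3.536 4.662
vertex -3.673 -3.603 4.542
vertex -3.115 -4.057 3.79
endloop
endfacet
facet normal 0.006 0.857 -0.515
outer loop
vertex -3.662 -2.068 3.621
vertex -3.105 -2.523 2.87
vertex -4.12 -2.401 3.061
endloop
endfacet
facet normal -0.818 0.300 0.491
outer loop
vertex -3.662 -2.068 3.621
vertex -4.12 -2.401 3.061
vertex -3.673 -3.603 4.542
endloop
endfacet
facet normal -0.819 0.299 0.490
outer loop
vertex -3.673 -3.603 4.542
vertex -4.12 -2.401 3.061
vertex -4.13 -3.936 3.982
endloop
endfacet
facet normal -0.005 -0.858 0.514
outer loop
vertex -3.673 -3.603 4.542
vertex -4.13 -3.936 3.982
vertex -3.115 -4.057 3.79
endloop
endfacet
facet normal 0.006 0.858 -0.514
outer loop
vertex -4.12 -2.401 3.061
vertex -3.105 -2.523 2.87
vertex -3.983 -2.805 2.389
endloop
endfacet
facet normal -0.985 -0.084 -0.150
outer loop
vertex -4.12 -2.401 3.061
vertex -3.983 -2.805 2.389
vertex -4.13 -3.936 3.982
endloop
endfacet
facet normal -0.985 -0.084 -0.150
outer loop
vertex -4.13 -3.936 3.982
vertex -3.983 -2.805 2.389
vertex -3.993 -4.34 3.31
endloop
endfacet
facet normal -0.005 -0.857 0.515
outer loop
vertex -4.13 -3.936 3.982
vertex -3.993 -4.34 3.31
vertex -3.115 -4.057 3.79
endloop
endfacet
facet normal 0.006 0.858 -0.514
outer loop
vertex -3.983 -2.805 2.389
vertex -3.105 -2.523 2.87
vertex -3.331 -3.044 1.998
endloop
endfacet
facet normal -0.575 -0.418 -0.703
outer loop
vertex -3.983 -2.805 2.389
vertex -3.331 -3.044 1.998
vertex -3.993 -4.34 3.31
endloop
endfacet
facet normal -0.576 -0.418 -0.703
outer loop
vertex -3.993 -4.34 3.31
vertex -3.331 -3.044 1.998
vertex -3.342 -4.579 2.919
endloop
endfacet
facet normal -0.005 -0.857 0.515
outer loop
vertex -3.993 -4.34 3.31
vertex -3.342 -4.579 2.919
vertex -3.115 -4.057 3.79
endloop
endfacet
facet normal 0.005 0.858 -0.514
outer loop
vertex -3.331 -3.044 1.998
vertex -3.105 -2.523 2.87
vertex -2.547 -2.977 2.118
endloop
endfacet
facet normal 0.173 -0.508 -0.844
outer loop
vertex -3.331 -3.044 1.998
vertex -2.547 -2.977 2.118
vertex -3.342 -4.579 2.919
endloop
endfacet
facet normal 0.173 -0.508 -0.844
outer loop
vertex -3.342 -4.579 2.919
vertex -2.547 -2.977 2.118
vertex -2.558 -4.512 3.039
endloop
endfacet
facet normal -0.006 -0.857 0.515
outer loop
vertex -3.342 -4.579 2.919
vertex -2.558 -4.512 3.039
vertex -3.115 -4.057 3.79
endloop
endfacet

endsolid
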